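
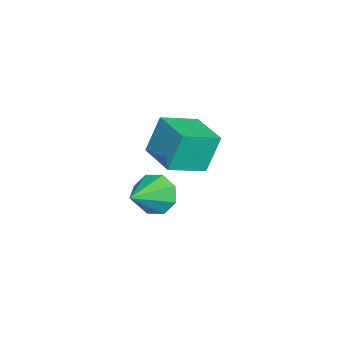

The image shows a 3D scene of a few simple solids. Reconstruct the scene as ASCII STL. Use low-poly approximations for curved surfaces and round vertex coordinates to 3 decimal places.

solid 
facet normal -0.568 0.737 -0.366
outer loop
vertex -0.101 1.309 2.972
vertex 0.761 1.976 2.978
vertex 0.145 1.0 1.967
endloop
endfacet
facet normal -0.791 -0.612 -0.005
outer loop
vertex 0.759 0.204 2.362
vertex -0.101 1.309 2.972
vertex 0.145 1.0 1.967
endloop
endfacet
facet normal -0.569 0.737 -0.365
outer loop
vertex 0.145 1.0 1.967
vertex 0.761 1.976 2.978
vertex 1.007 1.668 1.973
endloop
endfacet
facet normal 0.228 -0.286 -0.931
outer loop
vertex 1.007 1.668 1.973
vertex 0.759 0.204 2.362
vertex 0.145 1.0 1.967
endloop
endfacet
facet normal -0.228 0.286 0.931
outer loop
vertex -0.101 1.309 2.972
vertex 1.375 1.18 3.373
vertex 0.761 1.976 2.978
endloop
endfacet
facet normal -0.791 -0.612 -0.006
outer loop
vertex 0.513 0.512 3.367
vertex -0.101 1.309 2.972
vertex 0.759 0.204 2.362
endloop
endfacet
facet normal -0.228 0.286 0.931
outer loop
vertex 0.513 0.512 3.367
vertex 1.375 1.18 3.373
vertex -0.101 1.309 2.972
endloop
endfacet
facet normal 0.790 0.613 0.006
outer loop
vertex 0.761 1.976 2.978
vertex 1.375 1.18 3.373
vertex 1.007 1.668 1.973
endloop
endfacet
facet normal 0.228 -0.286 -0.931
outer loop
vertex 1.621 0.871 2.368
vertex 0.759 0.204 2.362
vertex 1.007 1.668 1.973
endloop
endfacet
facet normal 0.791 0.612 0.005
outer loop
vertex 1.007 1.668 1.973
vertex 1.375 1.18 3.373
vertex 1.621 0.871 2.368
endloop
endfacet
facet normal 0.568 -0.738 0.365
outer loop
vertex 1.621 0.871 2.368
vertex 0.513 0.512 3.367
vertex 0.759 0.204 2.362
endloop
endfacet
facet normal 0.569 -0.737 0.366
outer loop
vertex 1.375 1.18 3.373
vertex 0.513 0.512 3.367
vertex 1.621 0.871 2.368
endloop
endfacet
facet normal -0.813 0.358 -0.459
outer loop
vertex 3.115 1.035 2.003
vertex 2.784 0.771 2.384
vertex 3.029 1.284 2.35
endloop
endfacet
facet normal 0.841 0.516 -0.162
outer loop
vertex 3.115 1.035 2.003
vertex 3.029 1.284 2.35
vertex 3.696 0.369 2.896
endloop
endfacet
facet normal -0.814 0.359 -0.456
outer loop
vertex 3.029 1.284 2.35
vertex 2.784 0.771 2.384
vertex 2.8 1.232 2.718
endloop
endfacet
facet normal 0.571 0.686 0.452
outer loop
vertex 3.029 1.284 2.35
vertex 2.8 1.232 2.718
vertex 3.696 0.369 2.896
endloop
endfacet
facet normal -0.813 0.360 -0.457
outer loop
vertex 2.8 1.232 2.718
vertex 2.784 0.771 2.384
vertex 2.561 0.91 2.89
endloop
endfacet
facet normal 0.169 0.364 0.916
outer loop
vertex 2.8 1.232 2.718
vertex 2.561 0.91 2.89
vertex 3.696 0.369 2.896
endloop
endfacet
facet normal -0.814 0.359 -0.457
outer loop
vertex 2.561 0.91 2.89
vertex 2.784 0.771 2.384
vertex 2.453 0.506 2.765
endloop
endfacet
facet normal -0.130 -0.261 0.957
outer loop
vertex 2.561 0.91 2.89
vertex 2.453 0.506 2.765
vertex 3.696 0.369 2.896
endloop
endfacet
facet normal -0.814 0.358 -0.458
outer loop
vertex 2.453 0.506 2.765
vertex 2.784 0.771 2.384
vertex 2.539 0.257 2.417
endloop
endfacet
facet normal -0.149 -0.821 0.551
outer loop
vertex 2.453 0.506 2.765
vertex 2.539 0.257 2.417
vertex 3.696 0.369 2.896
endloop
endfacet
facet normal -0.813 0.358 -0.459
outer loop
vertex 2.539 0.257 2.417
vertex 2.784 0.771 2.384
vertex 2.769 0.309 2.05
endloop
endfacet
facet normal 0.122 -0.990 -0.064
outer loop
vertex 2.539 0.257 2.417
vertex 2.769 0.309 2.05
vertex 3.696 0.369 2.896
endloop
endfacet
facet normal -0.814 0.357 -0.458
outer loop
vertex 2.769 0.309 2.05
vertex 2.784 0.771 2.384
vertex 3.007 0.631 1.878
endloop
endfacet
facet normal 0.524 -0.669 -0.527
outer loop
vertex 2.769 0.309 2.05
vertex 3.007 0.631 1.878
vertex 3.696 0.369 2.896
endloop
endfacet
facet normal -0.813 0.359 -0.458
outer loop
vertex 3.007 0.631 1.878
vertex 2.784 0.771 2.384
vertex 3.115 1.035 2.003
endloop
endfacet
facet normal 0.822 -0.044 -0.568
outer loop
vertex 3.007 0.631 1.878
vertex 3.115 1.035 2.003
vertex 3.696 0.369 2.896
endloop
endfacet

endsolid


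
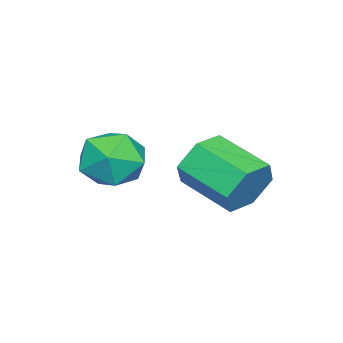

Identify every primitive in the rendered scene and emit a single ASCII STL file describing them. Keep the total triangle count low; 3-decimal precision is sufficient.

solid 
facet normal 0.275 0.913 -0.300
outer loop
vertex -0.641 3.896 -3.881
vertex -1.115 4.325 -3.011
vertex -0.078 4.026 -2.969
endloop
endfacet
facet normal 0.808 -0.389 -0.443
outer loop
vertex -0.641 3.896 -3.881
vertex -0.078 4.026 -2.969
vertex -1.211 2.006 -3.259
endloop
endfacet
facet normal 0.808 -0.390 -0.442
outer loop
vertex -1.211 2.006 -3.259
vertex -0.078 4.026 -2.969
vertex -0.649 2.136 -2.347
endloop
endfacet
facet normal -0.276 -0.913 0.300
outer loop
vertex -1.211 2.006 -3.259
vertex -0.649 2.136 -2.347
vertex -1.685 2.435 -2.389
endloop
endfacet
facet normal 0.275 0.913 -0.300
outer loop
vertex -0.078 4.026 -2.969
vertex -1.115 4.325 -3.011
vertex -0.552 4.455 -2.098
endloop
endfacet
facet normal 0.855 -0.091 0.510
outer loop
vertex -0.078 4.026 -2.969
vertex -0.552 4.455 -2.098
vertex -0.649 2.136 -2.347
endloop
endfacet
facet normal 0.855 -0.091 0.511
outer loop
vertex -0.649 2.136 -2.347
vertex -0.552 4.455 -2.098
vertex -1.123 2.565 -1.477
endloop
endfacet
facet normal -0.276 -0.913 0.300
outer loop
vertex -0.649 2.136 -2.347
vertex -1.123 2.565 -1.477
vertex -1.685 2.435 -2.389
endloop
endfacet
facet normal 0.276 0.913 -0.300
outer loop
vertex -0.552 4.455 -2.098
vertex -1.115 4.325 -3.011
vertex -1.589 4.754 -2.141
endloop
endfacet
facet normal 0.047 0.299 0.953
outer loop
vertex -0.552 4.455 -2.098
vertex -1.589 4.754 -2.141
vertex -1.123 2.565 -1.477
endloop
endfacet
facet normal 0.048 0.299 0.953
outer loop
vertex -1.123 2.565 -1.477
vertex -1.589 4.754 -2.141
vertex -2.159 2.864 -1.519
endloop
endfacet
facet normal -0.276 -0.913 0.300
outer loop
vertex -1.123 2.565 -1.477
vertex -2.159 2.864 -1.519
vertex -1.685 2.435 -2.389
endloop
endfacet
facet normal 0.276 0.913 -0.300
outer loop
vertex -1.589 4.754 -2.141
vertex -1.115 4.325 -3.011
vertex -2.151 4.624 -3.053
endloop
endfacet
facet normal -0.808 0.389 0.442
outer loop
vertex -1.589 4.754 -2.141
vertex -2.151 4.624 -3.053
vertex -2.159 2.864 -1.519
endloop
endfacet
facet normal -0.807 0.390 0.443
outer loop
vertex -2.159 2.864 -1.519
vertex -2.151 4.624 -3.053
vertex -2.722 2.734 -2.431
endloop
endfacet
facet normal -0.275 -0.913 0.300
outer loop
vertex -2.159 2.864 -1.519
vertex -2.722 2.734 -2.431
vertex -1.685 2.435 -2.389
endloop
endfacet
facet normal 0.276 0.913 -0.300
outer loop
vertex -2.151 4.624 -3.053
vertex -1.115 4.325 -3.011
vertex -1.677 4.195 -3.923
endloop
endfacet
facet normal -0.855 0.090 -0.510
outer loop
vertex -2.151 4.624 -3.053
vertex -1.677 4.195 -3.923
vertex -2.722 2.734 -2.431
endloop
endfacet
facet normal -0.855 0.091 -0.510
outer loop
vertex -2.722 2.734 -2.431
vertex -1.677 4.195 -3.923
vertex -2.248 2.305 -3.302
endloop
endfacet
facet normal -0.275 -0.913 0.300
outer loop
vertex -2.722 2.734 -2.431
vertex -2.248 2.305 -3.302
vertex -1.685 2.435 -2.389
endloop
endfacet
facet normal 0.276 0.913 -0.300
outer loop
vertex -1.677 4.195 -3.923
vertex -1.115 4.325 -3.011
vertex -0.641 3.896 -3.881
endloop
endfacet
facet normal -0.048 -0.299 -0.953
outer loop
vertex -1.677 4.195 -3.923
vertex -0.641 3.896 -3.881
vertex -2.248 2.305 -3.302
endloop
endfacet
facet normal -0.047 -0.299 -0.953
outer loop
vertex -2.248 2.305 -3.302
vertex -0.641 3.896 -3.881
vertex -1.211 2.006 -3.259
endloop
endfacet
facet normal -0.276 -0.913 0.300
outer loop
vertex -2.248 2.305 -3.302
vertex -1.211 2.006 -3.259
vertex -1.685 2.435 -2.389
endloop
endfacet
facet normal 0.336 0.686 0.646
outer loop
vertex 1.258 1.994 -1.329
vertex 0.979 1.278 -0.423
vertex 2.057 1.217 -0.919
endloop
endfacet
facet normal 0.690 0.724 0.027
outer loop
vertex 1.258 1.994 -1.329
vertex 2.057 1.217 -0.919
vertex 1.933 1.379 -2.089
endloop
endfacet
facet normal 0.215 0.844 -0.492
outer loop
vertex 1.258 1.994 -1.329
vertex 1.933 1.379 -2.089
vertex 0.778 1.54 -2.317
endloop
endfacet
facet normal -0.432 0.881 -0.195
outer loop
vertex 1.258 1.994 -1.329
vertex 0.778 1.54 -2.317
vertex 0.188 1.478 -1.287
endloop
endfacet
facet normal -0.358 0.783 0.509
outer loop
vertex 1.258 1.994 -1.329
vertex 0.188 1.478 -1.287
vertex 0.979 1.278 -0.423
endloop
endfacet
facet normal 0.992 0.089 -0.093
outer loop
vertex 1.933 1.379 -2.089
vertex 2.057 1.217 -0.919
vertex 2.072 0.282 -1.653
endloop
endfacet
facet normal 0.419 0.028 0.908
outer loop
vertex 2.057 1.217 -0.919
vertex 0.979 1.278 -0.423
vertex 1.482 0.22 -0.623
endloop
endfacet
facet normal -0.703 0.184 0.687
outer loop
vertex 0.979 1.278 -0.423
vertex 0.188 1.478 -1.287
vertex 0.327 0.381 -0.851
endloop
endfacet
facet normal -0.824 0.341 -0.452
outer loop
vertex 0.188 1.478 -1.287
vertex 0.778 1.54 -2.317
vertex 0.203 0.543 -2.021
endloop
endfacet
facet normal 0.224 0.283 -0.933
outer loop
vertex 0.778 1.54 -2.317
vertex 1.933 1.379 -2.089
vertex 1.281 0.482 -2.517
endloop
endfacet
facet normal 0.432 -0.881 0.195
outer loop
vertex 1.002 -0.234 -1.611
vertex 2.072 0.282 -1.653
vertex 1.482 0.22 -0.623
endloop
endfacet
facet normal -0.215 -0.844 0.492
outer loop
vertex 1.002 -0.234 -1.611
vertex 1.482 0.22 -0.623
vertex 0.327 0.381 -0.851
endloop
endfacet
facet normal -0.690 -0.724 -0.027
outer loop
vertex 1.002 -0.234 -1.611
vertex 0.327 0.381 -0.851
vertex 0.203 0.543 -2.021
endloop
endfacet
facet normal -0.336 -0.686 -0.646
outer loop
vertex 1.002 -0.234 -1.611
vertex 0.203 0.543 -2.021
vertex 1.281 0.482 -2.517
endloop
endfacet
facet normal 0.358 -0.783 -0.509
outer loop
vertex 1.002 -0.234 -1.611
vertex 1.281 0.482 -2.517
vertex 2.072 0.282 -1.653
endloop
endfacet
facet normal 0.824 -0.341 0.452
outer loop
vertex 1.482 0.22 -0.623
vertex 2.072 0.282 -1.653
vertex 2.057 1.217 -0.919
endloop
endfacet
facet normal -0.224 -0.283 0.933
outer loop
vertex 0.327 0.381 -0.851
vertex 1.482 0.22 -0.623
vertex 0.979 1.278 -0.423
endloop
endfacet
facet normal -0.992 -0.089 0.093
outer loop
vertex 0.203 0.543 -2.021
vertex 0.327 0.381 -0.851
vertex 0.188 1.478 -1.287
endloop
endfacet
facet normal -0.419 -0.028 -0.908
outer loop
vertex 1.281 0.482 -2.517
vertex 0.203 0.543 -2.021
vertex 0.778 1.54 -2.317
endloop
endfacet
facet normal 0.703 -0.184 -0.687
outer loop
vertex 2.072 0.282 -1.653
vertex 1.281 0.482 -2.517
vertex 1.933 1.379 -2.089
endloop
endfacet

endsolid


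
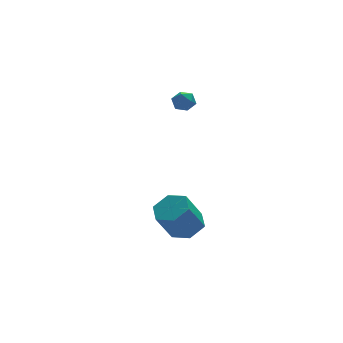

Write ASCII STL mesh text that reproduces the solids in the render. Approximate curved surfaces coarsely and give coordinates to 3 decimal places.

solid 
facet normal -0.474 0.433 0.767
outer loop
vertex 0.62 2.157 3.768
vertex 0.997 1.759 4.226
vertex 1.245 2.397 4.019
endloop
endfacet
facet normal -0.423 0.881 0.212
outer loop
vertex 0.62 2.157 3.768
vertex 1.245 2.397 4.019
vertex 1.08 2.484 3.329
endloop
endfacet
facet normal -0.741 0.575 -0.348
outer loop
vertex 0.62 2.157 3.768
vertex 1.08 2.484 3.329
vertex 0.73 1.9 3.109
endloop
endfacet
facet normal -0.988 -0.062 -0.141
outer loop
vertex 0.62 2.157 3.768
vertex 0.73 1.9 3.109
vertex 0.679 1.452 3.664
endloop
endfacet
facet normal -0.823 -0.150 0.548
outer loop
vertex 0.62 2.157 3.768
vertex 0.679 1.452 3.664
vertex 0.997 1.759 4.226
endloop
endfacet
facet normal 0.269 0.961 0.057
outer loop
vertex 1.08 2.484 3.329
vertex 1.245 2.397 4.019
vertex 1.741 2.288 3.516
endloop
endfacet
facet normal 0.186 0.237 0.954
outer loop
vertex 1.245 2.397 4.019
vertex 0.997 1.759 4.226
vertex 1.69 1.84 4.071
endloop
endfacet
facet normal -0.379 -0.705 0.599
outer loop
vertex 0.997 1.759 4.226
vertex 0.679 1.452 3.664
vertex 1.34 1.256 3.851
endloop
endfacet
facet normal -0.646 -0.564 -0.515
outer loop
vertex 0.679 1.452 3.664
vertex 0.73 1.9 3.109
vertex 1.175 1.343 3.161
endloop
endfacet
facet normal -0.245 0.467 -0.850
outer loop
vertex 0.73 1.9 3.109
vertex 1.08 2.484 3.329
vertex 1.423 1.981 2.954
endloop
endfacet
facet normal 0.988 0.062 0.141
outer loop
vertex 1.8 1.583 3.412
vertex 1.741 2.288 3.516
vertex 1.69 1.84 4.071
endloop
endfacet
facet normal 0.741 -0.575 0.348
outer loop
vertex 1.8 1.583 3.412
vertex 1.69 1.84 4.071
vertex 1.34 1.256 3.851
endloop
endfacet
facet normal 0.423 -0.881 -0.212
outer loop
vertex 1.8 1.583 3.412
vertex 1.34 1.256 3.851
vertex 1.175 1.343 3.161
endloop
endfacet
facet normal 0.474 -0.433 -0.767
outer loop
vertex 1.8 1.583 3.412
vertex 1.175 1.343 3.161
vertex 1.423 1.981 2.954
endloop
endfacet
facet normal 0.823 0.150 -0.548
outer loop
vertex 1.8 1.583 3.412
vertex 1.423 1.981 2.954
vertex 1.741 2.288 3.516
endloop
endfacet
facet normal 0.646 0.564 0.515
outer loop
vertex 1.69 1.84 4.071
vertex 1.741 2.288 3.516
vertex 1.245 2.397 4.019
endloop
endfacet
facet normal 0.245 -0.467 0.850
outer loop
vertex 1.34 1.256 3.851
vertex 1.69 1.84 4.071
vertex 0.997 1.759 4.226
endloop
endfacet
facet normal -0.269 -0.961 -0.057
outer loop
vertex 1.175 1.343 3.161
vertex 1.34 1.256 3.851
vertex 0.679 1.452 3.664
endloop
endfacet
facet normal -0.186 -0.237 -0.954
outer loop
vertex 1.423 1.981 2.954
vertex 1.175 1.343 3.161
vertex 0.73 1.9 3.109
endloop
endfacet
facet normal 0.379 0.705 -0.599
outer loop
vertex 1.741 2.288 3.516
vertex 1.423 1.981 2.954
vertex 1.08 2.484 3.329
endloop
endfacet
facet normal 0.496 0.119 -0.860
outer loop
vertex 0.939 -1.023 -3.383
vertex 0.016 -1.189 -3.938
vertex 0.296 -0.18 -3.637
endloop
endfacet
facet normal 0.638 0.623 0.453
outer loop
vertex 0.939 -1.023 -3.383
vertex 0.296 -0.18 -3.637
vertex -0.072 -1.265 -1.628
endloop
endfacet
facet normal 0.638 0.623 0.453
outer loop
vertex -0.072 -1.265 -1.628
vertex 0.296 -0.18 -3.637
vertex -0.715 -0.422 -1.881
endloop
endfacet
facet normal -0.495 -0.119 0.861
outer loop
vertex -0.072 -1.265 -1.628
vertex -0.715 -0.422 -1.881
vertex -0.996 -1.431 -2.182
endloop
endfacet
facet normal 0.495 0.119 -0.861
outer loop
vertex 0.296 -0.18 -3.637
vertex 0.016 -1.189 -3.938
vertex -0.627 -0.346 -4.191
endloop
endfacet
facet normal -0.191 0.981 0.025
outer loop
vertex 0.296 -0.18 -3.637
vertex -0.627 -0.346 -4.191
vertex -0.715 -0.422 -1.881
endloop
endfacet
facet normal -0.191 0.981 0.025
outer loop
vertex -0.715 -0.422 -1.881
vertex -0.627 -0.346 -4.191
vertex -1.638 -0.588 -2.436
endloop
endfacet
facet normal -0.496 -0.119 0.860
outer loop
vertex -0.715 -0.422 -1.881
vertex -1.638 -0.588 -2.436
vertex -0.996 -1.431 -2.182
endloop
endfacet
facet normal 0.495 0.119 -0.861
outer loop
vertex -0.627 -0.346 -4.191
vertex 0.016 -1.189 -3.938
vertex -0.908 -1.355 -4.492
endloop
endfacet
facet normal -0.829 0.359 -0.428
outer loop
vertex -0.627 -0.346 -4.191
vertex -0.908 -1.355 -4.492
vertex -1.638 -0.588 -2.436
endloop
endfacet
facet normal -0.829 0.359 -0.428
outer loop
vertex -1.638 -0.588 -2.436
vertex -0.908 -1.355 -4.492
vertex -1.919 -1.597 -2.737
endloop
endfacet
facet normal -0.496 -0.119 0.860
outer loop
vertex -1.638 -0.588 -2.436
vertex -1.919 -1.597 -2.737
vertex -0.996 -1.431 -2.182
endloop
endfacet
facet normal 0.495 0.119 -0.861
outer loop
vertex -0.908 -1.355 -4.492
vertex 0.016 -1.189 -3.938
vertex -0.265 -2.198 -4.239
endloop
endfacet
facet normal -0.638 -0.623 -0.453
outer loop
vertex -0.908 -1.355 -4.492
vertex -0.265 -2.198 -4.239
vertex -1.919 -1.597 -2.737
endloop
endfacet
facet normal -0.638 -0.623 -0.453
outer loop
vertex -1.919 -1.597 -2.737
vertex -0.265 -2.198 -4.239
vertex -1.276 -2.44 -2.483
endloop
endfacet
facet normal -0.496 -0.119 0.860
outer loop
vertex -1.919 -1.597 -2.737
vertex -1.276 -2.44 -2.483
vertex -0.996 -1.431 -2.182
endloop
endfacet
facet normal 0.496 0.119 -0.860
outer loop
vertex -0.265 -2.198 -4.239
vertex 0.016 -1.189 -3.938
vertex 0.658 -2.032 -3.684
endloop
endfacet
facet normal 0.191 -0.981 -0.025
outer loop
vertex -0.265 -2.198 -4.239
vertex 0.658 -2.032 -3.684
vertex -1.276 -2.44 -2.483
endloop
endfacet
facet normal 0.191 -0.981 -0.025
outer loop
vertex -1.276 -2.44 -2.483
vertex 0.658 -2.032 -3.684
vertex -0.353 -2.274 -1.929
endloop
endfacet
facet normal -0.495 -0.119 0.861
outer loop
vertex -1.276 -2.44 -2.483
vertex -0.353 -2.274 -1.929
vertex -0.996 -1.431 -2.182
endloop
endfacet
facet normal 0.496 0.119 -0.860
outer loop
vertex 0.658 -2.032 -3.684
vertex 0.016 -1.189 -3.938
vertex 0.939 -1.023 -3.383
endloop
endfacet
facet normal 0.829 -0.359 0.428
outer loop
vertex 0.658 -2.032 -3.684
vertex 0.939 -1.023 -3.383
vertex -0.353 -2.274 -1.929
endloop
endfacet
facet normal 0.829 -0.359 0.428
outer loop
vertex -0.353 -2.274 -1.929
vertex 0.939 -1.023 -3.383
vertex -0.072 -1.265 -1.628
endloop
endfacet
facet normal -0.495 -0.119 0.861
outer loop
vertex -0.353 -2.274 -1.929
vertex -0.072 -1.265 -1.628
vertex -0.996 -1.431 -2.182
endloop
endfacet

endsolid


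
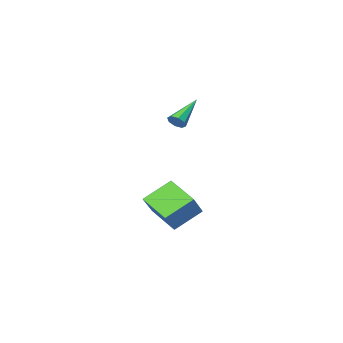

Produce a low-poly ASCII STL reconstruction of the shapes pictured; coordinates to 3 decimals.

solid 
facet normal 0.786 0.293 -0.544
outer loop
vertex -0.973 -1.957 2.686
vertex -1.291 -1.57 2.435
vertex -0.969 -1.582 2.894
endloop
endfacet
facet normal 0.414 -0.445 0.794
outer loop
vertex -0.973 -1.957 2.686
vertex -0.969 -1.582 2.894
vertex -2.949 -2.19 3.585
endloop
endfacet
facet normal 0.786 0.294 -0.544
outer loop
vertex -0.969 -1.582 2.894
vertex -1.291 -1.57 2.435
vertex -1.154 -1.2 2.833
endloop
endfacet
facet normal 0.243 0.267 0.932
outer loop
vertex -0.969 -1.582 2.894
vertex -1.154 -1.2 2.833
vertex -2.949 -2.19 3.585
endloop
endfacet
facet normal 0.786 0.294 -0.544
outer loop
vertex -1.154 -1.2 2.833
vertex -1.291 -1.57 2.435
vertex -1.419 -1.035 2.539
endloop
endfacet
facet normal -0.179 0.780 0.599
outer loop
vertex -1.154 -1.2 2.833
vertex -1.419 -1.035 2.539
vertex -2.949 -2.19 3.585
endloop
endfacet
facet normal 0.784 0.294 -0.546
outer loop
vertex -1.419 -1.035 2.539
vertex -1.291 -1.57 2.435
vertex -1.61 -1.183 2.185
endloop
endfacet
facet normal -0.605 0.796 -0.006
outer loop
vertex -1.419 -1.035 2.539
vertex -1.61 -1.183 2.185
vertex -2.949 -2.19 3.585
endloop
endfacet
facet normal 0.785 0.295 -0.545
outer loop
vertex -1.61 -1.183 2.185
vertex -1.291 -1.57 2.435
vertex -1.613 -1.559 1.977
endloop
endfacet
facet normal -0.788 0.303 -0.536
outer loop
vertex -1.61 -1.183 2.185
vertex -1.613 -1.559 1.977
vertex -2.949 -2.19 3.585
endloop
endfacet
facet normal 0.785 0.294 -0.545
outer loop
vertex -1.613 -1.559 1.977
vertex -1.291 -1.57 2.435
vertex -1.428 -1.94 2.038
endloop
endfacet
facet normal -0.617 -0.408 -0.673
outer loop
vertex -1.613 -1.559 1.977
vertex -1.428 -1.94 2.038
vertex -2.949 -2.19 3.585
endloop
endfacet
facet normal 0.786 0.293 -0.544
outer loop
vertex -1.428 -1.94 2.038
vertex -1.291 -1.57 2.435
vertex -1.163 -2.105 2.332
endloop
endfacet
facet normal -0.195 -0.920 -0.340
outer loop
vertex -1.428 -1.94 2.038
vertex -1.163 -2.105 2.332
vertex -2.949 -2.19 3.585
endloop
endfacet
facet normal 0.786 0.293 -0.544
outer loop
vertex -1.163 -2.105 2.332
vertex -1.291 -1.57 2.435
vertex -0.973 -1.957 2.686
endloop
endfacet
facet normal 0.232 -0.936 0.267
outer loop
vertex -1.163 -2.105 2.332
vertex -0.973 -1.957 2.686
vertex -2.949 -2.19 3.585
endloop
endfacet
facet normal -0.812 0.149 0.564
outer loop
vertex -2.278 -2.744 -3.184
vertex -1.193 -1.942 -1.833
vertex -2.535 -0.989 -4.019
endloop
endfacet
facet normal -0.568 -0.420 -0.708
outer loop
vertex -0.967 -1.278 -5.107
vertex -2.278 -2.744 -3.184
vertex -2.535 -0.989 -4.019
endloop
endfacet
facet normal -0.812 0.150 0.564
outer loop
vertex -2.535 -0.989 -4.019
vertex -1.193 -1.942 -1.833
vertex -1.449 -0.188 -2.668
endloop
endfacet
facet normal -0.131 0.895 -0.426
outer loop
vertex -1.449 -0.188 -2.668
vertex -0.967 -1.278 -5.107
vertex -2.535 -0.989 -4.019
endloop
endfacet
facet normal 0.131 -0.895 0.426
outer loop
vertex -2.278 -2.744 -3.184
vertex 0.375 -2.231 -2.921
vertex -1.193 -1.942 -1.833
endloop
endfacet
facet normal -0.568 -0.420 -0.708
outer loop
vertex -0.711 -3.032 -4.272
vertex -2.278 -2.744 -3.184
vertex -0.967 -1.278 -5.107
endloop
endfacet
facet normal 0.131 -0.895 0.426
outer loop
vertex -0.711 -3.032 -4.272
vertex 0.375 -2.231 -2.921
vertex -2.278 -2.744 -3.184
endloop
endfacet
facet normal 0.568 0.420 0.708
outer loop
vertex -1.193 -1.942 -1.833
vertex 0.375 -2.231 -2.921
vertex -1.449 -0.188 -2.668
endloop
endfacet
facet normal -0.131 0.895 -0.426
outer loop
vertex 0.118 -0.476 -3.756
vertex -0.967 -1.278 -5.107
vertex -1.449 -0.188 -2.668
endloop
endfacet
facet normal 0.568 0.420 0.708
outer loop
vertex -1.449 -0.188 -2.668
vertex 0.375 -2.231 -2.921
vertex 0.118 -0.476 -3.756
endloop
endfacet
facet normal 0.812 -0.150 -0.564
outer loop
vertex 0.118 -0.476 -3.756
vertex -0.711 -3.032 -4.272
vertex -0.967 -1.278 -5.107
endloop
endfacet
facet normal 0.812 -0.149 -0.564
outer loop
vertex 0.375 -2.231 -2.921
vertex -0.711 -3.032 -4.272
vertex 0.118 -0.476 -3.756
endloop
endfacet

endsolid


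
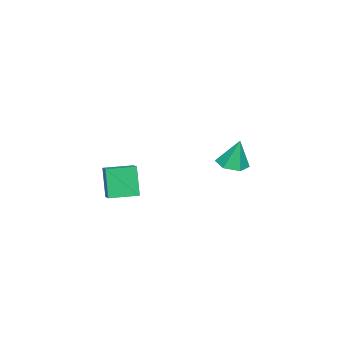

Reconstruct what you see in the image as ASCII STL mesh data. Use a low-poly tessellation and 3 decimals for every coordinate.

solid 
facet normal -0.758 -0.578 -0.303
outer loop
vertex 3.392 -3.304 0.0
vertex 2.326 -1.916 0.019
vertex 3.875 -2.907 -1.963
endloop
endfacet
facet normal 0.609 -0.793 -0.010
outer loop
vertex 4.534 -2.404 -1.699
vertex 3.392 -3.304 0.0
vertex 3.875 -2.907 -1.963
endloop
endfacet
facet normal -0.758 -0.578 -0.303
outer loop
vertex 3.875 -2.907 -1.963
vertex 2.326 -1.916 0.019
vertex 2.809 -1.519 -1.944
endloop
endfacet
facet normal 0.234 0.193 -0.953
outer loop
vertex 2.809 -1.519 -1.944
vertex 4.534 -2.404 -1.699
vertex 3.875 -2.907 -1.963
endloop
endfacet
facet normal -0.234 -0.193 0.953
outer loop
vertex 3.392 -3.304 0.0
vertex 2.985 -1.413 0.283
vertex 2.326 -1.916 0.019
endloop
endfacet
facet normal 0.609 -0.793 -0.010
outer loop
vertex 4.051 -2.801 0.264
vertex 3.392 -3.304 0.0
vertex 4.534 -2.404 -1.699
endloop
endfacet
facet normal -0.234 -0.193 0.953
outer loop
vertex 4.051 -2.801 0.264
vertex 2.985 -1.413 0.283
vertex 3.392 -3.304 0.0
endloop
endfacet
facet normal -0.609 0.793 0.010
outer loop
vertex 2.326 -1.916 0.019
vertex 2.985 -1.413 0.283
vertex 2.809 -1.519 -1.944
endloop
endfacet
facet normal 0.234 0.193 -0.953
outer loop
vertex 3.468 -1.016 -1.68
vertex 4.534 -2.404 -1.699
vertex 2.809 -1.519 -1.944
endloop
endfacet
facet normal -0.609 0.793 0.010
outer loop
vertex 2.809 -1.519 -1.944
vertex 2.985 -1.413 0.283
vertex 3.468 -1.016 -1.68
endloop
endfacet
facet normal 0.758 0.578 0.303
outer loop
vertex 3.468 -1.016 -1.68
vertex 4.051 -2.801 0.264
vertex 4.534 -2.404 -1.699
endloop
endfacet
facet normal 0.758 0.578 0.303
outer loop
vertex 2.985 -1.413 0.283
vertex 4.051 -2.801 0.264
vertex 3.468 -1.016 -1.68
endloop
endfacet
facet normal -0.016 -0.244 -0.970
outer loop
vertex -3.252 2.213 -1.911
vertex -3.896 1.437 -1.705
vertex -4.27 2.369 -1.933
endloop
endfacet
facet normal 0.145 0.974 0.174
outer loop
vertex -3.252 2.213 -1.911
vertex -4.27 2.369 -1.933
vertex -3.864 1.923 0.225
endloop
endfacet
facet normal -0.016 -0.244 -0.970
outer loop
vertex -4.27 2.369 -1.933
vertex -3.896 1.437 -1.705
vertex -4.914 1.593 -1.727
endloop
endfacet
facet normal -0.705 0.656 0.268
outer loop
vertex -4.27 2.369 -1.933
vertex -4.914 1.593 -1.727
vertex -3.864 1.923 0.225
endloop
endfacet
facet normal -0.017 -0.245 -0.969
outer loop
vertex -4.914 1.593 -1.727
vertex -3.896 1.437 -1.705
vertex -4.541 0.66 -1.498
endloop
endfacet
facet normal -0.844 -0.217 0.491
outer loop
vertex -4.914 1.593 -1.727
vertex -4.541 0.66 -1.498
vertex -3.864 1.923 0.225
endloop
endfacet
facet normal -0.016 -0.245 -0.969
outer loop
vertex -4.541 0.66 -1.498
vertex -3.896 1.437 -1.705
vertex -3.523 0.505 -1.476
endloop
endfacet
facet normal -0.131 -0.774 0.619
outer loop
vertex -4.541 0.66 -1.498
vertex -3.523 0.505 -1.476
vertex -3.864 1.923 0.225
endloop
endfacet
facet normal -0.017 -0.245 -0.969
outer loop
vertex -3.523 0.505 -1.476
vertex -3.896 1.437 -1.705
vertex -2.878 1.281 -1.683
endloop
endfacet
facet normal 0.718 -0.457 0.525
outer loop
vertex -3.523 0.505 -1.476
vertex -2.878 1.281 -1.683
vertex -3.864 1.923 0.225
endloop
endfacet
facet normal -0.016 -0.244 -0.970
outer loop
vertex -2.878 1.281 -1.683
vertex -3.896 1.437 -1.705
vertex -3.252 2.213 -1.911
endloop
endfacet
facet normal 0.857 0.418 0.302
outer loop
vertex -2.878 1.281 -1.683
vertex -3.252 2.213 -1.911
vertex -3.864 1.923 0.225
endloop
endfacet

endsolid


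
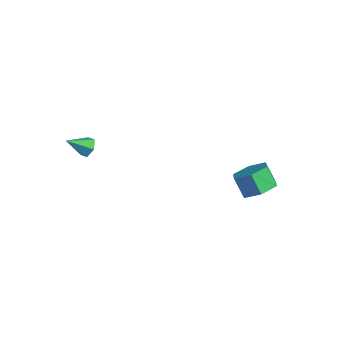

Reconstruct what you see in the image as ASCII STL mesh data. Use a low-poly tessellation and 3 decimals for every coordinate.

solid 
facet normal 0.641 -0.064 -0.765
outer loop
vertex 4.007 0.972 -0.953
vertex 3.391 1.541 -1.516
vertex 4.107 1.977 -0.953
endloop
endfacet
facet normal 0.761 -0.076 0.645
outer loop
vertex 4.007 0.972 -0.953
vertex 4.107 1.977 -0.953
vertex 3.224 1.05 -0.02
endloop
endfacet
facet normal 0.761 -0.076 0.645
outer loop
vertex 3.224 1.05 -0.02
vertex 4.107 1.977 -0.953
vertex 3.324 2.055 -0.02
endloop
endfacet
facet normal -0.642 0.064 0.764
outer loop
vertex 3.224 1.05 -0.02
vertex 3.324 2.055 -0.02
vertex 2.609 1.619 -0.584
endloop
endfacet
facet normal 0.641 -0.064 -0.765
outer loop
vertex 4.107 1.977 -0.953
vertex 3.391 1.541 -1.516
vertex 3.491 2.546 -1.516
endloop
endfacet
facet normal 0.466 0.824 0.322
outer loop
vertex 4.107 1.977 -0.953
vertex 3.491 2.546 -1.516
vertex 3.324 2.055 -0.02
endloop
endfacet
facet normal 0.467 0.824 0.322
outer loop
vertex 3.324 2.055 -0.02
vertex 3.491 2.546 -1.516
vertex 2.709 2.624 -0.583
endloop
endfacet
facet normal -0.642 0.063 0.765
outer loop
vertex 3.324 2.055 -0.02
vertex 2.709 2.624 -0.583
vertex 2.609 1.619 -0.584
endloop
endfacet
facet normal 0.642 -0.064 -0.764
outer loop
vertex 3.491 2.546 -1.516
vertex 3.391 1.541 -1.516
vertex 2.776 2.11 -2.08
endloop
endfacet
facet normal -0.295 0.900 -0.322
outer loop
vertex 3.491 2.546 -1.516
vertex 2.776 2.11 -2.08
vertex 2.709 2.624 -0.583
endloop
endfacet
facet normal -0.294 0.900 -0.322
outer loop
vertex 2.709 2.624 -0.583
vertex 2.776 2.11 -2.08
vertex 1.993 2.188 -1.147
endloop
endfacet
facet normal -0.641 0.063 0.765
outer loop
vertex 2.709 2.624 -0.583
vertex 1.993 2.188 -1.147
vertex 2.609 1.619 -0.584
endloop
endfacet
facet normal 0.642 -0.064 -0.764
outer loop
vertex 2.776 2.11 -2.08
vertex 3.391 1.541 -1.516
vertex 2.676 1.105 -2.08
endloop
endfacet
facet normal -0.761 0.076 -0.645
outer loop
vertex 2.776 2.11 -2.08
vertex 2.676 1.105 -2.08
vertex 1.993 2.188 -1.147
endloop
endfacet
facet normal -0.761 0.076 -0.645
outer loop
vertex 1.993 2.188 -1.147
vertex 2.676 1.105 -2.08
vertex 1.893 1.183 -1.147
endloop
endfacet
facet normal -0.641 0.064 0.765
outer loop
vertex 1.993 2.188 -1.147
vertex 1.893 1.183 -1.147
vertex 2.609 1.619 -0.584
endloop
endfacet
facet normal 0.642 -0.063 -0.765
outer loop
vertex 2.676 1.105 -2.08
vertex 3.391 1.541 -1.516
vertex 3.291 0.536 -1.517
endloop
endfacet
facet normal -0.467 -0.824 -0.323
outer loop
vertex 2.676 1.105 -2.08
vertex 3.291 0.536 -1.517
vertex 1.893 1.183 -1.147
endloop
endfacet
facet normal -0.467 -0.824 -0.322
outer loop
vertex 1.893 1.183 -1.147
vertex 3.291 0.536 -1.517
vertex 2.509 0.614 -0.584
endloop
endfacet
facet normal -0.641 0.064 0.765
outer loop
vertex 1.893 1.183 -1.147
vertex 2.509 0.614 -0.584
vertex 2.609 1.619 -0.584
endloop
endfacet
facet normal 0.641 -0.063 -0.765
outer loop
vertex 3.291 0.536 -1.517
vertex 3.391 1.541 -1.516
vertex 4.007 0.972 -0.953
endloop
endfacet
facet normal 0.294 -0.900 0.322
outer loop
vertex 3.291 0.536 -1.517
vertex 4.007 0.972 -0.953
vertex 2.509 0.614 -0.584
endloop
endfacet
facet normal 0.294 -0.900 0.322
outer loop
vertex 2.509 0.614 -0.584
vertex 4.007 0.972 -0.953
vertex 3.224 1.05 -0.02
endloop
endfacet
facet normal -0.642 0.064 0.764
outer loop
vertex 2.509 0.614 -0.584
vertex 3.224 1.05 -0.02
vertex 2.609 1.619 -0.584
endloop
endfacet
facet normal 0.392 0.687 -0.611
outer loop
vertex -3.057 -3.552 0.676
vertex -3.597 -3.49 0.399
vertex -3.459 -3.141 0.88
endloop
endfacet
facet normal 0.454 0.002 0.891
outer loop
vertex -3.057 -3.552 0.676
vertex -3.459 -3.141 0.88
vertex -4.123 -4.41 1.221
endloop
endfacet
facet normal 0.392 0.687 -0.611
outer loop
vertex -3.459 -3.141 0.88
vertex -3.597 -3.49 0.399
vertex -3.999 -3.079 0.603
endloop
endfacet
facet normal -0.376 0.419 0.827
outer loop
vertex -3.459 -3.141 0.88
vertex -3.999 -3.079 0.603
vertex -4.123 -4.41 1.221
endloop
endfacet
facet normal 0.391 0.687 -0.613
outer loop
vertex -3.999 -3.079 0.603
vertex -3.597 -3.49 0.399
vertex -4.138 -3.428 0.123
endloop
endfacet
facet normal -0.973 0.166 0.161
outer loop
vertex -3.999 -3.079 0.603
vertex -4.138 -3.428 0.123
vertex -4.123 -4.41 1.221
endloop
endfacet
facet normal 0.392 0.686 -0.613
outer loop
vertex -4.138 -3.428 0.123
vertex -3.597 -3.49 0.399
vertex -3.736 -3.84 -0.081
endloop
endfacet
facet normal -0.742 -0.505 -0.442
outer loop
vertex -4.138 -3.428 0.123
vertex -3.736 -3.84 -0.081
vertex -4.123 -4.41 1.221
endloop
endfacet
facet normal 0.392 0.685 -0.613
outer loop
vertex -3.736 -3.84 -0.081
vertex -3.597 -3.49 0.399
vertex -3.196 -3.902 0.195
endloop
endfacet
facet normal 0.087 -0.922 -0.378
outer loop
vertex -3.736 -3.84 -0.081
vertex -3.196 -3.902 0.195
vertex -4.123 -4.41 1.221
endloop
endfacet
facet normal 0.393 0.686 -0.613
outer loop
vertex -3.196 -3.902 0.195
vertex -3.597 -3.49 0.399
vertex -3.057 -3.552 0.676
endloop
endfacet
facet normal 0.686 -0.669 0.288
outer loop
vertex -3.196 -3.902 0.195
vertex -3.057 -3.552 0.676
vertex -4.123 -4.41 1.221
endloop
endfacet

endsolid


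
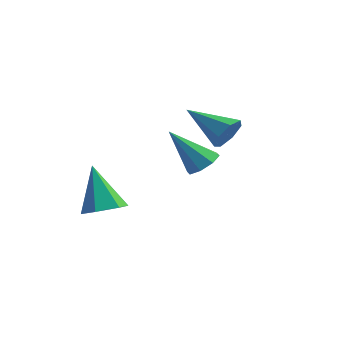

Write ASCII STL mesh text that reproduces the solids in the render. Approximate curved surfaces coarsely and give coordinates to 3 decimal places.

solid 
facet normal 0.879 0.148 -0.453
outer loop
vertex 3.633 -0.4 0.731
vertex 3.29 -0.086 0.168
vertex 3.55 0.226 0.774
endloop
endfacet
facet normal 0.132 -0.051 0.990
outer loop
vertex 3.633 -0.4 0.731
vertex 3.55 0.226 0.774
vertex 1.69 -0.354 0.992
endloop
endfacet
facet normal 0.879 0.147 -0.453
outer loop
vertex 3.55 0.226 0.774
vertex 3.29 -0.086 0.168
vertex 3.272 0.618 0.361
endloop
endfacet
facet normal -0.126 0.676 0.726
outer loop
vertex 3.55 0.226 0.774
vertex 3.272 0.618 0.361
vertex 1.69 -0.354 0.992
endloop
endfacet
facet normal 0.880 0.146 -0.452
outer loop
vertex 3.272 0.618 0.361
vertex 3.29 -0.086 0.168
vertex 3.008 0.479 -0.198
endloop
endfacet
facet normal -0.515 0.857 0.030
outer loop
vertex 3.272 0.618 0.361
vertex 3.008 0.479 -0.198
vertex 1.69 -0.354 0.992
endloop
endfacet
facet normal 0.880 0.146 -0.453
outer loop
vertex 3.008 0.479 -0.198
vertex 3.29 -0.086 0.168
vertex 2.956 -0.086 -0.481
endloop
endfacet
facet normal -0.740 0.354 -0.572
outer loop
vertex 3.008 0.479 -0.198
vertex 2.956 -0.086 -0.481
vertex 1.69 -0.354 0.992
endloop
endfacet
facet normal 0.879 0.147 -0.453
outer loop
vertex 2.956 -0.086 -0.481
vertex 3.29 -0.086 0.168
vertex 3.156 -0.65 -0.276
endloop
endfacet
facet normal -0.634 -0.453 -0.627
outer loop
vertex 2.956 -0.086 -0.481
vertex 3.156 -0.65 -0.276
vertex 1.69 -0.354 0.992
endloop
endfacet
facet normal 0.880 0.147 -0.452
outer loop
vertex 3.156 -0.65 -0.276
vertex 3.29 -0.086 0.168
vertex 3.457 -0.79 0.264
endloop
endfacet
facet normal -0.275 -0.957 -0.095
outer loop
vertex 3.156 -0.65 -0.276
vertex 3.457 -0.79 0.264
vertex 1.69 -0.354 0.992
endloop
endfacet
facet normal 0.879 0.147 -0.454
outer loop
vertex 3.457 -0.79 0.264
vertex 3.29 -0.086 0.168
vertex 3.633 -0.4 0.731
endloop
endfacet
facet normal 0.066 -0.778 0.625
outer loop
vertex 3.457 -0.79 0.264
vertex 3.633 -0.4 0.731
vertex 1.69 -0.354 0.992
endloop
endfacet
facet normal 0.474 0.396 -0.787
outer loop
vertex 4.75 -3.244 -0.234
vertex 4.399 -2.689 -0.166
vertex 4.975 -2.909 0.07
endloop
endfacet
facet normal 0.564 -0.730 0.386
outer loop
vertex 4.75 -3.244 -0.234
vertex 4.975 -2.909 0.07
vertex 3.561 -3.391 1.226
endloop
endfacet
facet normal 0.474 0.397 -0.786
outer loop
vertex 4.975 -2.909 0.07
vertex 4.399 -2.689 -0.166
vertex 4.863 -2.446 0.236
endloop
endfacet
facet normal 0.651 -0.111 0.750
outer loop
vertex 4.975 -2.909 0.07
vertex 4.863 -2.446 0.236
vertex 3.561 -3.391 1.226
endloop
endfacet
facet normal 0.473 0.397 -0.786
outer loop
vertex 4.863 -2.446 0.236
vertex 4.399 -2.689 -0.166
vertex 4.479 -2.125 0.167
endloop
endfacet
facet normal 0.267 0.497 0.826
outer loop
vertex 4.863 -2.446 0.236
vertex 4.479 -2.125 0.167
vertex 3.561 -3.391 1.226
endloop
endfacet
facet normal 0.473 0.397 -0.786
outer loop
vertex 4.479 -2.125 0.167
vertex 4.399 -2.689 -0.166
vertex 4.048 -2.134 -0.097
endloop
endfacet
facet normal -0.363 0.739 0.568
outer loop
vertex 4.479 -2.125 0.167
vertex 4.048 -2.134 -0.097
vertex 3.561 -3.391 1.226
endloop
endfacet
facet normal 0.474 0.397 -0.786
outer loop
vertex 4.048 -2.134 -0.097
vertex 4.399 -2.689 -0.166
vertex 3.823 -2.469 -0.402
endloop
endfacet
facet normal -0.873 0.471 0.126
outer loop
vertex 4.048 -2.134 -0.097
vertex 3.823 -2.469 -0.402
vertex 3.561 -3.391 1.226
endloop
endfacet
facet normal 0.474 0.397 -0.786
outer loop
vertex 3.823 -2.469 -0.402
vertex 4.399 -2.689 -0.166
vertex 3.936 -2.932 -0.568
endloop
endfacet
facet normal -0.960 -0.149 -0.239
outer loop
vertex 3.823 -2.469 -0.402
vertex 3.936 -2.932 -0.568
vertex 3.561 -3.391 1.226
endloop
endfacet
facet normal 0.474 0.398 -0.786
outer loop
vertex 3.936 -2.932 -0.568
vertex 4.399 -2.689 -0.166
vertex 4.32 -3.253 -0.499
endloop
endfacet
facet normal -0.575 -0.756 -0.314
outer loop
vertex 3.936 -2.932 -0.568
vertex 4.32 -3.253 -0.499
vertex 3.561 -3.391 1.226
endloop
endfacet
facet normal 0.476 0.397 -0.785
outer loop
vertex 4.32 -3.253 -0.499
vertex 4.399 -2.689 -0.166
vertex 4.75 -3.244 -0.234
endloop
endfacet
facet normal 0.055 -0.997 -0.056
outer loop
vertex 4.32 -3.253 -0.499
vertex 4.75 -3.244 -0.234
vertex 3.561 -3.391 1.226
endloop
endfacet
facet normal 0.394 -0.117 -0.912
outer loop
vertex 0.658 -2.153 -3.21
vertex 0.188 -2.815 -3.328
vertex -0.087 -2.073 -3.542
endloop
endfacet
facet normal -0.005 0.969 0.246
outer loop
vertex 0.658 -2.153 -3.21
vertex -0.087 -2.073 -3.542
vertex -0.588 -2.585 -1.532
endloop
endfacet
facet normal 0.394 -0.117 -0.912
outer loop
vertex -0.087 -2.073 -3.542
vertex 0.188 -2.815 -3.328
vertex -0.557 -2.734 -3.66
endloop
endfacet
facet normal -0.809 0.585 -0.053
outer loop
vertex -0.087 -2.073 -3.542
vertex -0.557 -2.734 -3.66
vertex -0.588 -2.585 -1.532
endloop
endfacet
facet normal 0.394 -0.116 -0.912
outer loop
vertex -0.557 -2.734 -3.66
vertex 0.188 -2.815 -3.328
vertex -0.282 -3.476 -3.447
endloop
endfacet
facet normal -0.939 -0.345 0.010
outer loop
vertex -0.557 -2.734 -3.66
vertex -0.282 -3.476 -3.447
vertex -0.588 -2.585 -1.532
endloop
endfacet
facet normal 0.395 -0.117 -0.911
outer loop
vertex -0.282 -3.476 -3.447
vertex 0.188 -2.815 -3.328
vertex 0.463 -3.557 -3.114
endloop
endfacet
facet normal -0.263 -0.890 0.372
outer loop
vertex -0.282 -3.476 -3.447
vertex 0.463 -3.557 -3.114
vertex -0.588 -2.585 -1.532
endloop
endfacet
facet normal 0.394 -0.117 -0.912
outer loop
vertex 0.463 -3.557 -3.114
vertex 0.188 -2.815 -3.328
vertex 0.933 -2.896 -2.996
endloop
endfacet
facet normal 0.542 -0.505 0.671
outer loop
vertex 0.463 -3.557 -3.114
vertex 0.933 -2.896 -2.996
vertex -0.588 -2.585 -1.532
endloop
endfacet
facet normal 0.394 -0.117 -0.912
outer loop
vertex 0.933 -2.896 -2.996
vertex 0.188 -2.815 -3.328
vertex 0.658 -2.153 -3.21
endloop
endfacet
facet normal 0.672 0.424 0.608
outer loop
vertex 0.933 -2.896 -2.996
vertex 0.658 -2.153 -3.21
vertex -0.588 -2.585 -1.532
endloop
endfacet

endsolid


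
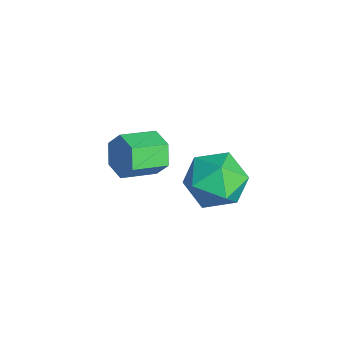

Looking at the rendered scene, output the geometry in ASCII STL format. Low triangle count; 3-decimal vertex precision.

solid 
facet normal -0.879 -0.000 0.477
outer loop
vertex -1.006 -1.689 -0.436
vertex -0.513 -2.187 0.471
vertex -0.554 -1.044 0.396
endloop
endfacet
facet normal -0.834 0.551 0.026
outer loop
vertex -1.006 -1.689 -0.436
vertex -0.554 -1.044 0.396
vertex -0.397 -0.755 -0.702
endloop
endfacet
facet normal -0.721 0.291 -0.628
outer loop
vertex -1.006 -1.689 -0.436
vertex -0.397 -0.755 -0.702
vertex -0.26 -1.719 -1.306
endloop
endfacet
facet normal -0.696 -0.420 -0.582
outer loop
vertex -1.006 -1.689 -0.436
vertex -0.26 -1.719 -1.306
vertex -0.332 -2.604 -0.581
endloop
endfacet
facet normal -0.793 -0.600 0.102
outer loop
vertex -1.006 -1.689 -0.436
vertex -0.332 -2.604 -0.581
vertex -0.513 -2.187 0.471
endloop
endfacet
facet normal -0.265 0.941 0.210
outer loop
vertex -0.397 -0.755 -0.702
vertex -0.554 -1.044 0.396
vertex 0.472 -0.676 0.041
endloop
endfacet
facet normal -0.338 0.050 0.940
outer loop
vertex -0.554 -1.044 0.396
vertex -0.513 -2.187 0.471
vertex 0.4 -1.561 0.766
endloop
endfacet
facet normal -0.199 -0.922 0.331
outer loop
vertex -0.513 -2.187 0.471
vertex -0.332 -2.604 -0.581
vertex 0.537 -2.525 0.162
endloop
endfacet
facet normal -0.042 -0.631 -0.775
outer loop
vertex -0.332 -2.604 -0.581
vertex -0.26 -1.719 -1.306
vertex 0.694 -2.236 -0.936
endloop
endfacet
facet normal -0.082 0.521 -0.850
outer loop
vertex -0.26 -1.719 -1.306
vertex -0.397 -0.755 -0.702
vertex 0.653 -1.093 -1.011
endloop
endfacet
facet normal 0.696 0.420 0.582
outer loop
vertex 1.146 -1.591 -0.104
vertex 0.472 -0.676 0.041
vertex 0.4 -1.561 0.766
endloop
endfacet
facet normal 0.721 -0.291 0.628
outer loop
vertex 1.146 -1.591 -0.104
vertex 0.4 -1.561 0.766
vertex 0.537 -2.525 0.162
endloop
endfacet
facet normal 0.834 -0.551 -0.026
outer loop
vertex 1.146 -1.591 -0.104
vertex 0.537 -2.525 0.162
vertex 0.694 -2.236 -0.936
endloop
endfacet
facet normal 0.879 0.000 -0.477
outer loop
vertex 1.146 -1.591 -0.104
vertex 0.694 -2.236 -0.936
vertex 0.653 -1.093 -1.011
endloop
endfacet
facet normal 0.793 0.600 -0.102
outer loop
vertex 1.146 -1.591 -0.104
vertex 0.653 -1.093 -1.011
vertex 0.472 -0.676 0.041
endloop
endfacet
facet normal 0.042 0.631 0.775
outer loop
vertex 0.4 -1.561 0.766
vertex 0.472 -0.676 0.041
vertex -0.554 -1.044 0.396
endloop
endfacet
facet normal 0.082 -0.521 0.850
outer loop
vertex 0.537 -2.525 0.162
vertex 0.4 -1.561 0.766
vertex -0.513 -2.187 0.471
endloop
endfacet
facet normal 0.265 -0.941 -0.210
outer loop
vertex 0.694 -2.236 -0.936
vertex 0.537 -2.525 0.162
vertex -0.332 -2.604 -0.581
endloop
endfacet
facet normal 0.338 -0.050 -0.940
outer loop
vertex 0.653 -1.093 -1.011
vertex 0.694 -2.236 -0.936
vertex -0.26 -1.719 -1.306
endloop
endfacet
facet normal 0.199 0.922 -0.331
outer loop
vertex 0.472 -0.676 0.041
vertex 0.653 -1.093 -1.011
vertex -0.397 -0.755 -0.702
endloop
endfacet
facet normal -0.238 0.914 -0.328
outer loop
vertex -3.128 -2.387 -1.518
vertex -3.439 -2.721 -2.223
vertex -3.937 -2.611 -1.555
endloop
endfacet
facet normal -0.128 0.305 0.944
outer loop
vertex -3.128 -2.387 -1.518
vertex -3.937 -2.611 -1.555
vertex -2.789 -3.685 -1.052
endloop
endfacet
facet normal -0.128 0.305 0.944
outer loop
vertex -2.789 -3.685 -1.052
vertex -3.937 -2.611 -1.555
vertex -3.598 -3.909 -1.089
endloop
endfacet
facet normal 0.238 -0.914 0.328
outer loop
vertex -2.789 -3.685 -1.052
vertex -3.598 -3.909 -1.089
vertex -3.101 -4.019 -1.757
endloop
endfacet
facet normal -0.238 0.914 -0.328
outer loop
vertex -3.937 -2.611 -1.555
vertex -3.439 -2.721 -2.223
vertex -4.248 -2.945 -2.26
endloop
endfacet
facet normal -0.898 -0.079 0.433
outer loop
vertex -3.937 -2.611 -1.555
vertex -4.248 -2.945 -2.26
vertex -3.598 -3.909 -1.089
endloop
endfacet
facet normal -0.898 -0.079 0.433
outer loop
vertex -3.598 -3.909 -1.089
vertex -4.248 -2.945 -2.26
vertex -3.909 -4.243 -1.794
endloop
endfacet
facet normal 0.238 -0.914 0.328
outer loop
vertex -3.598 -3.909 -1.089
vertex -3.909 -4.243 -1.794
vertex -3.101 -4.019 -1.757
endloop
endfacet
facet normal -0.238 0.914 -0.328
outer loop
vertex -4.248 -2.945 -2.26
vertex -3.439 -2.721 -2.223
vertex -3.751 -3.055 -2.928
endloop
endfacet
facet normal -0.770 -0.384 -0.510
outer loop
vertex -4.248 -2.945 -2.26
vertex -3.751 -3.055 -2.928
vertex -3.909 -4.243 -1.794
endloop
endfacet
facet normal -0.770 -0.384 -0.510
outer loop
vertex -3.909 -4.243 -1.794
vertex -3.751 -3.055 -2.928
vertex -3.412 -4.353 -2.462
endloop
endfacet
facet normal 0.238 -0.914 0.328
outer loop
vertex -3.909 -4.243 -1.794
vertex -3.412 -4.353 -2.462
vertex -3.101 -4.019 -1.757
endloop
endfacet
facet normal -0.238 0.914 -0.328
outer loop
vertex -3.751 -3.055 -2.928
vertex -3.439 -2.721 -2.223
vertex -2.942 -2.831 -2.891
endloop
endfacet
facet normal 0.128 -0.305 -0.944
outer loop
vertex -3.751 -3.055 -2.928
vertex -2.942 -2.831 -2.891
vertex -3.412 -4.353 -2.462
endloop
endfacet
facet normal 0.128 -0.305 -0.944
outer loop
vertex -3.412 -4.353 -2.462
vertex -2.942 -2.831 -2.891
vertex -2.603 -4.129 -2.425
endloop
endfacet
facet normal 0.238 -0.914 0.328
outer loop
vertex -3.412 -4.353 -2.462
vertex -2.603 -4.129 -2.425
vertex -3.101 -4.019 -1.757
endloop
endfacet
facet normal -0.238 0.914 -0.328
outer loop
vertex -2.942 -2.831 -2.891
vertex -3.439 -2.721 -2.223
vertex -2.631 -2.497 -2.186
endloop
endfacet
facet normal 0.898 0.079 -0.433
outer loop
vertex -2.942 -2.831 -2.891
vertex -2.631 -2.497 -2.186
vertex -2.603 -4.129 -2.425
endloop
endfacet
facet normal 0.898 0.079 -0.433
outer loop
vertex -2.603 -4.129 -2.425
vertex -2.631 -2.497 -2.186
vertex -2.292 -3.795 -1.72
endloop
endfacet
facet normal 0.238 -0.914 0.328
outer loop
vertex -2.603 -4.129 -2.425
vertex -2.292 -3.795 -1.72
vertex -3.101 -4.019 -1.757
endloop
endfacet
facet normal -0.238 0.914 -0.328
outer loop
vertex -2.631 -2.497 -2.186
vertex -3.439 -2.721 -2.223
vertex -3.128 -2.387 -1.518
endloop
endfacet
facet normal 0.770 0.384 0.510
outer loop
vertex -2.631 -2.497 -2.186
vertex -3.128 -2.387 -1.518
vertex -2.292 -3.795 -1.72
endloop
endfacet
facet normal 0.770 0.384 0.510
outer loop
vertex -2.292 -3.795 -1.72
vertex -3.128 -2.387 -1.518
vertex -2.789 -3.685 -1.052
endloop
endfacet
facet normal 0.238 -0.914 0.328
outer loop
vertex -2.292 -3.795 -1.72
vertex -2.789 -3.685 -1.052
vertex -3.101 -4.019 -1.757
endloop
endfacet

endsolid


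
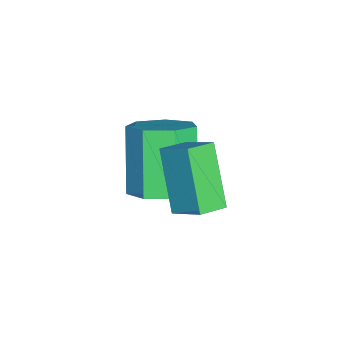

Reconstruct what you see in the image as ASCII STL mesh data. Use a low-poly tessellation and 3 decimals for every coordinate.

solid 
facet normal 0.584 0.106 -0.805
outer loop
vertex 2.103 -0.942 -0.764
vertex 1.39 -0.574 -1.233
vertex 2.028 -0.14 -0.713
endloop
endfacet
facet normal 0.806 0.038 0.590
outer loop
vertex 2.103 -0.942 -0.764
vertex 2.028 -0.14 -0.713
vertex 0.923 -1.155 0.862
endloop
endfacet
facet normal 0.806 0.038 0.590
outer loop
vertex 0.923 -1.155 0.862
vertex 2.028 -0.14 -0.713
vertex 0.848 -0.353 0.913
endloop
endfacet
facet normal -0.584 -0.106 0.805
outer loop
vertex 0.923 -1.155 0.862
vertex 0.848 -0.353 0.913
vertex 0.21 -0.786 0.393
endloop
endfacet
facet normal 0.584 0.106 -0.805
outer loop
vertex 2.028 -0.14 -0.713
vertex 1.39 -0.574 -1.233
vertex 1.472 0.335 -1.054
endloop
endfacet
facet normal 0.429 0.801 0.416
outer loop
vertex 2.028 -0.14 -0.713
vertex 1.472 0.335 -1.054
vertex 0.848 -0.353 0.913
endloop
endfacet
facet normal 0.431 0.801 0.417
outer loop
vertex 0.848 -0.353 0.913
vertex 1.472 0.335 -1.054
vertex 0.293 0.123 0.572
endloop
endfacet
facet normal -0.584 -0.105 0.805
outer loop
vertex 0.848 -0.353 0.913
vertex 0.293 0.123 0.572
vertex 0.21 -0.786 0.393
endloop
endfacet
facet normal 0.585 0.106 -0.804
outer loop
vertex 1.472 0.335 -1.054
vertex 1.39 -0.574 -1.233
vertex 0.855 0.126 -1.53
endloop
endfacet
facet normal -0.270 0.960 -0.071
outer loop
vertex 1.472 0.335 -1.054
vertex 0.855 0.126 -1.53
vertex 0.293 0.123 0.572
endloop
endfacet
facet normal -0.270 0.960 -0.071
outer loop
vertex 0.293 0.123 0.572
vertex 0.855 0.126 -1.53
vertex -0.325 -0.086 0.096
endloop
endfacet
facet normal -0.584 -0.105 0.805
outer loop
vertex 0.293 0.123 0.572
vertex -0.325 -0.086 0.096
vertex 0.21 -0.786 0.393
endloop
endfacet
facet normal 0.584 0.105 -0.805
outer loop
vertex 0.855 0.126 -1.53
vertex 1.39 -0.574 -1.233
vertex 0.64 -0.61 -1.782
endloop
endfacet
facet normal -0.767 0.397 -0.505
outer loop
vertex 0.855 0.126 -1.53
vertex 0.64 -0.61 -1.782
vertex -0.325 -0.086 0.096
endloop
endfacet
facet normal -0.767 0.397 -0.505
outer loop
vertex -0.325 -0.086 0.096
vertex 0.64 -0.61 -1.782
vertex -0.54 -0.822 -0.156
endloop
endfacet
facet normal -0.584 -0.105 0.805
outer loop
vertex -0.325 -0.086 0.096
vertex -0.54 -0.822 -0.156
vertex 0.21 -0.786 0.393
endloop
endfacet
facet normal 0.584 0.104 -0.805
outer loop
vertex 0.64 -0.61 -1.782
vertex 1.39 -0.574 -1.233
vertex 0.99 -1.319 -1.62
endloop
endfacet
facet normal -0.686 -0.466 -0.559
outer loop
vertex 0.64 -0.61 -1.782
vertex 0.99 -1.319 -1.62
vertex -0.54 -0.822 -0.156
endloop
endfacet
facet normal -0.686 -0.466 -0.559
outer loop
vertex -0.54 -0.822 -0.156
vertex 0.99 -1.319 -1.62
vertex -0.19 -1.531 0.005
endloop
endfacet
facet normal -0.584 -0.106 0.805
outer loop
vertex -0.54 -0.822 -0.156
vertex -0.19 -1.531 0.005
vertex 0.21 -0.786 0.393
endloop
endfacet
facet normal 0.584 0.105 -0.805
outer loop
vertex 0.99 -1.319 -1.62
vertex 1.39 -0.574 -1.233
vertex 1.641 -1.467 -1.167
endloop
endfacet
facet normal -0.089 -0.977 -0.192
outer loop
vertex 0.99 -1.319 -1.62
vertex 1.641 -1.467 -1.167
vertex -0.19 -1.531 0.005
endloop
endfacet
facet normal -0.089 -0.977 -0.192
outer loop
vertex -0.19 -1.531 0.005
vertex 1.641 -1.467 -1.167
vertex 0.461 -1.679 0.459
endloop
endfacet
facet normal -0.585 -0.105 0.804
outer loop
vertex -0.19 -1.531 0.005
vertex 0.461 -1.679 0.459
vertex 0.21 -0.786 0.393
endloop
endfacet
facet normal 0.584 0.105 -0.805
outer loop
vertex 1.641 -1.467 -1.167
vertex 1.39 -0.574 -1.233
vertex 2.103 -0.942 -0.764
endloop
endfacet
facet normal 0.576 -0.752 0.320
outer loop
vertex 1.641 -1.467 -1.167
vertex 2.103 -0.942 -0.764
vertex 0.461 -1.679 0.459
endloop
endfacet
facet normal 0.576 -0.753 0.319
outer loop
vertex 0.461 -1.679 0.459
vertex 2.103 -0.942 -0.764
vertex 0.923 -1.155 0.862
endloop
endfacet
facet normal -0.584 -0.105 0.805
outer loop
vertex 0.461 -1.679 0.459
vertex 0.923 -1.155 0.862
vertex 0.21 -0.786 0.393
endloop
endfacet
facet normal -0.689 0.653 -0.314
outer loop
vertex 1.495 0.02 1.166
vertex 1.937 0.774 1.766
vertex 2.597 0.501 -0.252
endloop
endfacet
facet normal -0.417 -0.711 -0.566
outer loop
vertex 3.183 -0.054 0.014
vertex 1.495 0.02 1.166
vertex 2.597 0.501 -0.252
endloop
endfacet
facet normal -0.689 0.654 -0.314
outer loop
vertex 2.597 0.501 -0.252
vertex 1.937 0.774 1.766
vertex 3.04 1.255 0.347
endloop
endfacet
facet normal 0.592 0.259 -0.763
outer loop
vertex 3.04 1.255 0.347
vertex 3.183 -0.054 0.014
vertex 2.597 0.501 -0.252
endloop
endfacet
facet normal -0.592 -0.260 0.763
outer loop
vertex 1.495 0.02 1.166
vertex 2.523 0.219 2.032
vertex 1.937 0.774 1.766
endloop
endfacet
facet normal -0.417 -0.712 -0.565
outer loop
vertex 2.08 -0.535 1.433
vertex 1.495 0.02 1.166
vertex 3.183 -0.054 0.014
endloop
endfacet
facet normal -0.593 -0.258 0.763
outer loop
vertex 2.08 -0.535 1.433
vertex 2.523 0.219 2.032
vertex 1.495 0.02 1.166
endloop
endfacet
facet normal 0.417 0.711 0.565
outer loop
vertex 1.937 0.774 1.766
vertex 2.523 0.219 2.032
vertex 3.04 1.255 0.347
endloop
endfacet
facet normal 0.593 0.259 -0.762
outer loop
vertex 3.625 0.7 0.614
vertex 3.183 -0.054 0.014
vertex 3.04 1.255 0.347
endloop
endfacet
facet normal 0.417 0.712 0.565
outer loop
vertex 3.04 1.255 0.347
vertex 2.523 0.219 2.032
vertex 3.625 0.7 0.614
endloop
endfacet
facet normal 0.689 -0.654 0.314
outer loop
vertex 3.625 0.7 0.614
vertex 2.08 -0.535 1.433
vertex 3.183 -0.054 0.014
endloop
endfacet
facet normal 0.689 -0.654 0.314
outer loop
vertex 2.523 0.219 2.032
vertex 2.08 -0.535 1.433
vertex 3.625 0.7 0.614
endloop
endfacet

endsolid


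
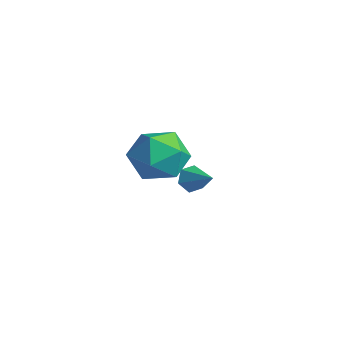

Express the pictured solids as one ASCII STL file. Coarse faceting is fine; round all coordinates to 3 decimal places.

solid 
facet normal -0.887 -0.096 -0.453
outer loop
vertex -3.068 1.467 -4.506
vertex -3.316 1.722 -4.074
vertex -3.128 2.024 -4.506
endloop
endfacet
facet normal 0.748 0.081 -0.659
outer loop
vertex -3.068 1.467 -4.506
vertex -3.128 2.024 -4.506
vertex -2.244 1.838 -3.526
endloop
endfacet
facet normal -0.887 -0.096 -0.453
outer loop
vertex -3.128 2.024 -4.506
vertex -3.316 1.722 -4.074
vertex -3.376 2.279 -4.074
endloop
endfacet
facet normal 0.453 0.857 -0.246
outer loop
vertex -3.128 2.024 -4.506
vertex -3.376 2.279 -4.074
vertex -2.244 1.838 -3.526
endloop
endfacet
facet normal -0.887 -0.096 -0.452
outer loop
vertex -3.376 2.279 -4.074
vertex -3.316 1.722 -4.074
vertex -3.564 1.978 -3.641
endloop
endfacet
facet normal 0.036 0.813 0.581
outer loop
vertex -3.376 2.279 -4.074
vertex -3.564 1.978 -3.641
vertex -2.244 1.838 -3.526
endloop
endfacet
facet normal -0.887 -0.094 -0.452
outer loop
vertex -3.564 1.978 -3.641
vertex -3.316 1.722 -4.074
vertex -3.505 1.421 -3.641
endloop
endfacet
facet normal -0.088 -0.009 0.996
outer loop
vertex -3.564 1.978 -3.641
vertex -3.505 1.421 -3.641
vertex -2.244 1.838 -3.526
endloop
endfacet
facet normal -0.887 -0.095 -0.453
outer loop
vertex -3.505 1.421 -3.641
vertex -3.316 1.722 -4.074
vertex -3.257 1.165 -4.073
endloop
endfacet
facet normal 0.206 -0.785 0.584
outer loop
vertex -3.505 1.421 -3.641
vertex -3.257 1.165 -4.073
vertex -2.244 1.838 -3.526
endloop
endfacet
facet normal -0.886 -0.095 -0.453
outer loop
vertex -3.257 1.165 -4.073
vertex -3.316 1.722 -4.074
vertex -3.068 1.467 -4.506
endloop
endfacet
facet normal 0.625 -0.742 -0.245
outer loop
vertex -3.257 1.165 -4.073
vertex -3.068 1.467 -4.506
vertex -2.244 1.838 -3.526
endloop
endfacet
facet normal 0.333 0.233 0.914
outer loop
vertex -0.075 -0.938 0.463
vertex 0.148 -1.94 0.637
vertex 0.864 -1.313 0.216
endloop
endfacet
facet normal 0.431 0.776 0.461
outer loop
vertex -0.075 -0.938 0.463
vertex 0.864 -1.313 0.216
vertex 0.378 -0.658 -0.432
endloop
endfacet
facet normal -0.206 0.959 0.196
outer loop
vertex -0.075 -0.938 0.463
vertex 0.378 -0.658 -0.432
vertex -0.639 -0.881 -0.41
endloop
endfacet
facet normal -0.697 0.529 0.485
outer loop
vertex -0.075 -0.938 0.463
vertex -0.639 -0.881 -0.41
vertex -0.781 -1.673 0.25
endloop
endfacet
facet normal -0.364 0.080 0.928
outer loop
vertex -0.075 -0.938 0.463
vertex -0.781 -1.673 0.25
vertex 0.148 -1.94 0.637
endloop
endfacet
facet normal 0.836 0.543 -0.078
outer loop
vertex 0.378 -0.658 -0.432
vertex 0.864 -1.313 0.216
vertex 0.881 -1.487 -0.81
endloop
endfacet
facet normal 0.678 -0.335 0.654
outer loop
vertex 0.864 -1.313 0.216
vertex 0.148 -1.94 0.637
vertex 0.739 -2.279 -0.15
endloop
endfacet
facet normal -0.450 -0.582 0.678
outer loop
vertex 0.148 -1.94 0.637
vertex -0.781 -1.673 0.25
vertex -0.278 -2.502 -0.128
endloop
endfacet
facet normal -0.989 0.143 -0.041
outer loop
vertex -0.781 -1.673 0.25
vertex -0.639 -0.881 -0.41
vertex -0.764 -1.847 -0.776
endloop
endfacet
facet normal -0.195 0.839 -0.508
outer loop
vertex -0.639 -0.881 -0.41
vertex 0.378 -0.658 -0.432
vertex -0.048 -1.22 -1.197
endloop
endfacet
facet normal 0.697 -0.529 -0.485
outer loop
vertex 0.175 -2.222 -1.023
vertex 0.881 -1.487 -0.81
vertex 0.739 -2.279 -0.15
endloop
endfacet
facet normal 0.206 -0.959 -0.196
outer loop
vertex 0.175 -2.222 -1.023
vertex 0.739 -2.279 -0.15
vertex -0.278 -2.502 -0.128
endloop
endfacet
facet normal -0.431 -0.776 -0.461
outer loop
vertex 0.175 -2.222 -1.023
vertex -0.278 -2.502 -0.128
vertex -0.764 -1.847 -0.776
endloop
endfacet
facet normal -0.333 -0.233 -0.914
outer loop
vertex 0.175 -2.222 -1.023
vertex -0.764 -1.847 -0.776
vertex -0.048 -1.22 -1.197
endloop
endfacet
facet normal 0.364 -0.080 -0.928
outer loop
vertex 0.175 -2.222 -1.023
vertex -0.048 -1.22 -1.197
vertex 0.881 -1.487 -0.81
endloop
endfacet
facet normal 0.989 -0.143 0.041
outer loop
vertex 0.739 -2.279 -0.15
vertex 0.881 -1.487 -0.81
vertex 0.864 -1.313 0.216
endloop
endfacet
facet normal 0.195 -0.839 0.508
outer loop
vertex -0.278 -2.502 -0.128
vertex 0.739 -2.279 -0.15
vertex 0.148 -1.94 0.637
endloop
endfacet
facet normal -0.836 -0.543 0.078
outer loop
vertex -0.764 -1.847 -0.776
vertex -0.278 -2.502 -0.128
vertex -0.781 -1.673 0.25
endloop
endfacet
facet normal -0.678 0.335 -0.654
outer loop
vertex -0.048 -1.22 -1.197
vertex -0.764 -1.847 -0.776
vertex -0.639 -0.881 -0.41
endloop
endfacet
facet normal 0.450 0.582 -0.678
outer loop
vertex 0.881 -1.487 -0.81
vertex -0.048 -1.22 -1.197
vertex 0.378 -0.658 -0.432
endloop
endfacet

endsolid


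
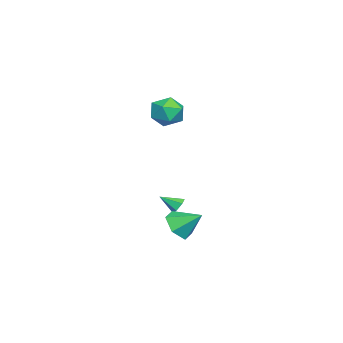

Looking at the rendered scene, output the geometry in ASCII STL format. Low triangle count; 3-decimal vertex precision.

solid 
facet normal -0.105 -0.809 -0.579
outer loop
vertex 1.484 -0.031 -2.998
vertex 0.48 0.065 -2.95
vertex 0.996 0.525 -3.686
endloop
endfacet
facet normal 0.806 0.583 -0.100
outer loop
vertex 1.484 -0.031 -2.998
vertex 0.996 0.525 -3.686
vertex 0.64 1.295 -2.07
endloop
endfacet
facet normal -0.105 -0.809 -0.579
outer loop
vertex 0.996 0.525 -3.686
vertex 0.48 0.065 -2.95
vertex -0.008 0.621 -3.638
endloop
endfacet
facet normal 0.067 0.906 -0.417
outer loop
vertex 0.996 0.525 -3.686
vertex -0.008 0.621 -3.638
vertex 0.64 1.295 -2.07
endloop
endfacet
facet normal -0.106 -0.809 -0.578
outer loop
vertex -0.008 0.621 -3.638
vertex 0.48 0.065 -2.95
vertex -0.525 0.162 -2.901
endloop
endfacet
facet normal -0.686 0.727 -0.029
outer loop
vertex -0.008 0.621 -3.638
vertex -0.525 0.162 -2.901
vertex 0.64 1.295 -2.07
endloop
endfacet
facet normal -0.106 -0.809 -0.578
outer loop
vertex -0.525 0.162 -2.901
vertex 0.48 0.065 -2.95
vertex -0.037 -0.394 -2.213
endloop
endfacet
facet normal -0.701 0.223 0.678
outer loop
vertex -0.525 0.162 -2.901
vertex -0.037 -0.394 -2.213
vertex 0.64 1.295 -2.07
endloop
endfacet
facet normal -0.106 -0.809 -0.578
outer loop
vertex -0.037 -0.394 -2.213
vertex 0.48 0.065 -2.95
vertex 0.967 -0.491 -2.262
endloop
endfacet
facet normal 0.039 -0.100 0.994
outer loop
vertex -0.037 -0.394 -2.213
vertex 0.967 -0.491 -2.262
vertex 0.64 1.295 -2.07
endloop
endfacet
facet normal -0.105 -0.808 -0.579
outer loop
vertex 0.967 -0.491 -2.262
vertex 0.48 0.065 -2.95
vertex 1.484 -0.031 -2.998
endloop
endfacet
facet normal 0.792 0.080 0.606
outer loop
vertex 0.967 -0.491 -2.262
vertex 1.484 -0.031 -2.998
vertex 0.64 1.295 -2.07
endloop
endfacet
facet normal -0.713 0.198 0.672
outer loop
vertex -3.209 -0.612 4.002
vertex -3.364 -1.632 4.138
vertex -2.669 -1.128 4.727
endloop
endfacet
facet normal -0.217 0.711 0.668
outer loop
vertex -3.209 -0.612 4.002
vertex -2.669 -1.128 4.727
vertex -2.194 -0.421 4.129
endloop
endfacet
facet normal -0.186 0.983 0.009
outer loop
vertex -3.209 -0.612 4.002
vertex -2.194 -0.421 4.129
vertex -2.595 -0.488 3.171
endloop
endfacet
facet normal -0.662 0.637 -0.394
outer loop
vertex -3.209 -0.612 4.002
vertex -2.595 -0.488 3.171
vertex -3.319 -1.237 3.177
endloop
endfacet
facet normal -0.988 0.152 0.016
outer loop
vertex -3.209 -0.612 4.002
vertex -3.319 -1.237 3.177
vertex -3.364 -1.632 4.138
endloop
endfacet
facet normal 0.414 0.410 0.813
outer loop
vertex -2.194 -0.421 4.129
vertex -2.669 -1.128 4.727
vertex -1.721 -1.323 4.343
endloop
endfacet
facet normal -0.389 -0.421 0.819
outer loop
vertex -2.669 -1.128 4.727
vertex -3.364 -1.632 4.138
vertex -2.445 -2.072 4.349
endloop
endfacet
facet normal -0.834 -0.495 -0.243
outer loop
vertex -3.364 -1.632 4.138
vertex -3.319 -1.237 3.177
vertex -2.846 -2.139 3.391
endloop
endfacet
facet normal -0.307 0.290 -0.906
outer loop
vertex -3.319 -1.237 3.177
vertex -2.595 -0.488 3.171
vertex -2.371 -1.432 2.793
endloop
endfacet
facet normal 0.464 0.848 -0.254
outer loop
vertex -2.595 -0.488 3.171
vertex -2.194 -0.421 4.129
vertex -1.676 -0.928 3.382
endloop
endfacet
facet normal 0.662 -0.637 0.394
outer loop
vertex -1.831 -1.948 3.518
vertex -1.721 -1.323 4.343
vertex -2.445 -2.072 4.349
endloop
endfacet
facet normal 0.186 -0.983 -0.009
outer loop
vertex -1.831 -1.948 3.518
vertex -2.445 -2.072 4.349
vertex -2.846 -2.139 3.391
endloop
endfacet
facet normal 0.217 -0.711 -0.668
outer loop
vertex -1.831 -1.948 3.518
vertex -2.846 -2.139 3.391
vertex -2.371 -1.432 2.793
endloop
endfacet
facet normal 0.713 -0.198 -0.672
outer loop
vertex -1.831 -1.948 3.518
vertex -2.371 -1.432 2.793
vertex -1.676 -0.928 3.382
endloop
endfacet
facet normal 0.988 -0.152 -0.016
outer loop
vertex -1.831 -1.948 3.518
vertex -1.676 -0.928 3.382
vertex -1.721 -1.323 4.343
endloop
endfacet
facet normal 0.307 -0.290 0.906
outer loop
vertex -2.445 -2.072 4.349
vertex -1.721 -1.323 4.343
vertex -2.669 -1.128 4.727
endloop
endfacet
facet normal -0.464 -0.848 0.254
outer loop
vertex -2.846 -2.139 3.391
vertex -2.445 -2.072 4.349
vertex -3.364 -1.632 4.138
endloop
endfacet
facet normal -0.414 -0.410 -0.813
outer loop
vertex -2.371 -1.432 2.793
vertex -2.846 -2.139 3.391
vertex -3.319 -1.237 3.177
endloop
endfacet
facet normal 0.389 0.421 -0.819
outer loop
vertex -1.676 -0.928 3.382
vertex -2.371 -1.432 2.793
vertex -2.595 -0.488 3.171
endloop
endfacet
facet normal 0.834 0.495 0.243
outer loop
vertex -1.721 -1.323 4.343
vertex -1.676 -0.928 3.382
vertex -2.194 -0.421 4.129
endloop
endfacet
facet normal -0.125 0.834 -0.538
outer loop
vertex -2.25 -0.42 -2.522
vertex -2.595 -0.688 -2.857
vertex -2.789 -0.43 -2.412
endloop
endfacet
facet normal 0.192 0.199 0.961
outer loop
vertex -2.25 -0.42 -2.522
vertex -2.789 -0.43 -2.412
vertex -2.445 -1.672 -2.223
endloop
endfacet
facet normal -0.127 0.833 -0.538
outer loop
vertex -2.789 -0.43 -2.412
vertex -2.595 -0.688 -2.857
vertex -3.133 -0.698 -2.746
endloop
endfacet
facet normal -0.666 -0.071 0.743
outer loop
vertex -2.789 -0.43 -2.412
vertex -3.133 -0.698 -2.746
vertex -2.445 -1.672 -2.223
endloop
endfacet
facet normal -0.126 0.834 -0.537
outer loop
vertex -3.133 -0.698 -2.746
vertex -2.595 -0.688 -2.857
vertex -2.939 -0.956 -3.192
endloop
endfacet
facet normal -0.813 -0.583 -0.016
outer loop
vertex -3.133 -0.698 -2.746
vertex -2.939 -0.956 -3.192
vertex -2.445 -1.672 -2.223
endloop
endfacet
facet normal -0.126 0.834 -0.537
outer loop
vertex -2.939 -0.956 -3.192
vertex -2.595 -0.688 -2.857
vertex -2.401 -0.946 -3.303
endloop
endfacet
facet normal -0.100 -0.824 -0.558
outer loop
vertex -2.939 -0.956 -3.192
vertex -2.401 -0.946 -3.303
vertex -2.445 -1.672 -2.223
endloop
endfacet
facet normal -0.126 0.834 -0.537
outer loop
vertex -2.401 -0.946 -3.303
vertex -2.595 -0.688 -2.857
vertex -2.056 -0.678 -2.968
endloop
endfacet
facet normal 0.760 -0.553 -0.341
outer loop
vertex -2.401 -0.946 -3.303
vertex -2.056 -0.678 -2.968
vertex -2.445 -1.672 -2.223
endloop
endfacet
facet normal -0.126 0.834 -0.537
outer loop
vertex -2.056 -0.678 -2.968
vertex -2.595 -0.688 -2.857
vertex -2.25 -0.42 -2.522
endloop
endfacet
facet normal 0.907 -0.041 0.419
outer loop
vertex -2.056 -0.678 -2.968
vertex -2.25 -0.42 -2.522
vertex -2.445 -1.672 -2.223
endloop
endfacet

endsolid


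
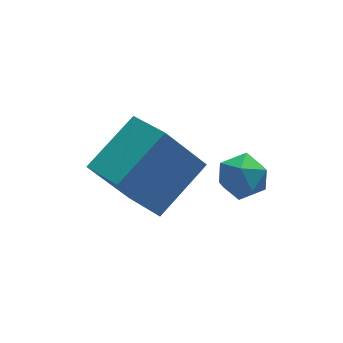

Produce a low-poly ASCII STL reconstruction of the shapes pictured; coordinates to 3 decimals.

solid 
facet normal -0.564 0.179 0.806
outer loop
vertex -3.404 2.738 0.47
vertex -3.79 4.266 -0.14
vertex -5.047 1.936 -0.5
endloop
endfacet
facet normal 0.229 -0.904 0.361
outer loop
vertex -3.97 1.594 -2.04
vertex -3.404 2.738 0.47
vertex -5.047 1.936 -0.5
endloop
endfacet
facet normal -0.564 0.179 0.806
outer loop
vertex -5.047 1.936 -0.5
vertex -3.79 4.266 -0.14
vertex -5.433 3.464 -1.11
endloop
endfacet
facet normal -0.794 -0.388 -0.469
outer loop
vertex -5.433 3.464 -1.11
vertex -3.97 1.594 -2.04
vertex -5.047 1.936 -0.5
endloop
endfacet
facet normal 0.794 0.388 0.469
outer loop
vertex -3.404 2.738 0.47
vertex -2.713 3.924 -1.68
vertex -3.79 4.266 -0.14
endloop
endfacet
facet normal 0.229 -0.904 0.361
outer loop
vertex -2.327 2.396 -1.07
vertex -3.404 2.738 0.47
vertex -3.97 1.594 -2.04
endloop
endfacet
facet normal 0.794 0.388 0.469
outer loop
vertex -2.327 2.396 -1.07
vertex -2.713 3.924 -1.68
vertex -3.404 2.738 0.47
endloop
endfacet
facet normal -0.229 0.904 -0.361
outer loop
vertex -3.79 4.266 -0.14
vertex -2.713 3.924 -1.68
vertex -5.433 3.464 -1.11
endloop
endfacet
facet normal -0.794 -0.388 -0.469
outer loop
vertex -4.356 3.122 -2.65
vertex -3.97 1.594 -2.04
vertex -5.433 3.464 -1.11
endloop
endfacet
facet normal -0.229 0.904 -0.361
outer loop
vertex -5.433 3.464 -1.11
vertex -2.713 3.924 -1.68
vertex -4.356 3.122 -2.65
endloop
endfacet
facet normal 0.564 -0.179 -0.806
outer loop
vertex -4.356 3.122 -2.65
vertex -2.327 2.396 -1.07
vertex -3.97 1.594 -2.04
endloop
endfacet
facet normal 0.564 -0.179 -0.806
outer loop
vertex -2.713 3.924 -1.68
vertex -2.327 2.396 -1.07
vertex -4.356 3.122 -2.65
endloop
endfacet
facet normal -0.578 0.814 -0.063
outer loop
vertex -1.513 2.454 -1.285
vertex -2.102 2.012 -1.595
vertex -2.05 2.11 -0.804
endloop
endfacet
facet normal -0.121 0.866 0.484
outer loop
vertex -1.513 2.454 -1.285
vertex -2.05 2.11 -0.804
vertex -1.277 2.107 -0.605
endloop
endfacet
facet normal 0.542 0.810 0.225
outer loop
vertex -1.513 2.454 -1.285
vertex -1.277 2.107 -0.605
vertex -0.85 2.007 -1.273
endloop
endfacet
facet normal 0.496 0.723 -0.482
outer loop
vertex -1.513 2.454 -1.285
vertex -0.85 2.007 -1.273
vertex -1.36 1.949 -1.885
endloop
endfacet
facet normal -0.196 0.725 -0.660
outer loop
vertex -1.513 2.454 -1.285
vertex -1.36 1.949 -1.885
vertex -2.102 2.012 -1.595
endloop
endfacet
facet normal -0.236 0.313 0.920
outer loop
vertex -1.277 2.107 -0.605
vertex -2.05 2.11 -0.804
vertex -1.72 1.451 -0.495
endloop
endfacet
facet normal -0.973 0.229 0.036
outer loop
vertex -2.05 2.11 -0.804
vertex -2.102 2.012 -1.595
vertex -2.23 1.393 -1.107
endloop
endfacet
facet normal -0.356 0.085 -0.930
outer loop
vertex -2.102 2.012 -1.595
vertex -1.36 1.949 -1.885
vertex -1.803 1.293 -1.775
endloop
endfacet
facet normal 0.762 0.080 -0.643
outer loop
vertex -1.36 1.949 -1.885
vertex -0.85 2.007 -1.273
vertex -1.03 1.29 -1.576
endloop
endfacet
facet normal 0.836 0.222 0.501
outer loop
vertex -0.85 2.007 -1.273
vertex -1.277 2.107 -0.605
vertex -0.978 1.388 -0.785
endloop
endfacet
facet normal -0.496 -0.723 0.482
outer loop
vertex -1.567 0.946 -1.095
vertex -1.72 1.451 -0.495
vertex -2.23 1.393 -1.107
endloop
endfacet
facet normal -0.542 -0.810 -0.225
outer loop
vertex -1.567 0.946 -1.095
vertex -2.23 1.393 -1.107
vertex -1.803 1.293 -1.775
endloop
endfacet
facet normal 0.121 -0.866 -0.484
outer loop
vertex -1.567 0.946 -1.095
vertex -1.803 1.293 -1.775
vertex -1.03 1.29 -1.576
endloop
endfacet
facet normal 0.578 -0.814 0.063
outer loop
vertex -1.567 0.946 -1.095
vertex -1.03 1.29 -1.576
vertex -0.978 1.388 -0.785
endloop
endfacet
facet normal 0.196 -0.725 0.660
outer loop
vertex -1.567 0.946 -1.095
vertex -0.978 1.388 -0.785
vertex -1.72 1.451 -0.495
endloop
endfacet
facet normal -0.762 -0.080 0.643
outer loop
vertex -2.23 1.393 -1.107
vertex -1.72 1.451 -0.495
vertex -2.05 2.11 -0.804
endloop
endfacet
facet normal -0.836 -0.222 -0.501
outer loop
vertex -1.803 1.293 -1.775
vertex -2.23 1.393 -1.107
vertex -2.102 2.012 -1.595
endloop
endfacet
facet normal 0.236 -0.313 -0.920
outer loop
vertex -1.03 1.29 -1.576
vertex -1.803 1.293 -1.775
vertex -1.36 1.949 -1.885
endloop
endfacet
facet normal 0.973 -0.229 -0.036
outer loop
vertex -0.978 1.388 -0.785
vertex -1.03 1.29 -1.576
vertex -0.85 2.007 -1.273
endloop
endfacet
facet normal 0.356 -0.085 0.930
outer loop
vertex -1.72 1.451 -0.495
vertex -0.978 1.388 -0.785
vertex -1.277 2.107 -0.605
endloop
endfacet

endsolid


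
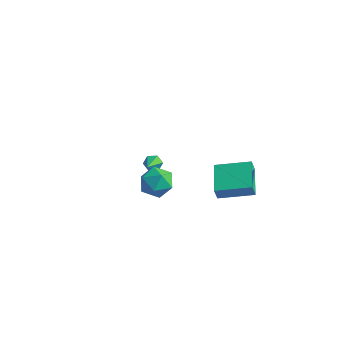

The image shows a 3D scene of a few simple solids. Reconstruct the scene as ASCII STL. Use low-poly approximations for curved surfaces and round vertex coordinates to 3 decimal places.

solid 
facet normal -0.386 0.758 -0.526
outer loop
vertex -1.525 1.262 -1.618
vertex -1.958 1.297 -1.25
vertex -1.484 1.6 -1.161
endloop
endfacet
facet normal 0.993 0.036 -0.115
outer loop
vertex -1.525 1.262 -1.618
vertex -1.484 1.6 -1.161
vertex -1.342 0.083 -0.41
endloop
endfacet
facet normal -0.386 0.758 -0.525
outer loop
vertex -1.484 1.6 -1.161
vertex -1.958 1.297 -1.25
vertex -1.917 1.635 -0.792
endloop
endfacet
facet normal 0.614 0.396 0.683
outer loop
vertex -1.484 1.6 -1.161
vertex -1.917 1.635 -0.792
vertex -1.342 0.083 -0.41
endloop
endfacet
facet normal -0.385 0.759 -0.525
outer loop
vertex -1.917 1.635 -0.792
vertex -1.958 1.297 -1.25
vertex -2.392 1.332 -0.881
endloop
endfacet
facet normal -0.266 0.136 0.954
outer loop
vertex -1.917 1.635 -0.792
vertex -2.392 1.332 -0.881
vertex -1.342 0.083 -0.41
endloop
endfacet
facet normal -0.385 0.759 -0.525
outer loop
vertex -2.392 1.332 -0.881
vertex -1.958 1.297 -1.25
vertex -2.433 0.994 -1.339
endloop
endfacet
facet normal -0.765 -0.483 0.425
outer loop
vertex -2.392 1.332 -0.881
vertex -2.433 0.994 -1.339
vertex -1.342 0.083 -0.41
endloop
endfacet
facet normal -0.386 0.759 -0.524
outer loop
vertex -2.433 0.994 -1.339
vertex -1.958 1.297 -1.25
vertex -2.0 0.96 -1.707
endloop
endfacet
facet normal -0.385 -0.843 -0.375
outer loop
vertex -2.433 0.994 -1.339
vertex -2.0 0.96 -1.707
vertex -1.342 0.083 -0.41
endloop
endfacet
facet normal -0.385 0.759 -0.525
outer loop
vertex -2.0 0.96 -1.707
vertex -1.958 1.297 -1.25
vertex -1.525 1.262 -1.618
endloop
endfacet
facet normal 0.492 -0.584 -0.645
outer loop
vertex -2.0 0.96 -1.707
vertex -1.525 1.262 -1.618
vertex -1.342 0.083 -0.41
endloop
endfacet
facet normal -0.602 0.759 0.246
outer loop
vertex 0.985 3.036 -0.971
vertex 2.677 4.237 -0.536
vertex 1.0 3.324 -1.823
endloop
endfacet
facet normal -0.798 -0.567 -0.206
outer loop
vertex 2.223 1.783 -2.324
vertex 0.985 3.036 -0.971
vertex 1.0 3.324 -1.823
endloop
endfacet
facet normal -0.602 0.760 0.246
outer loop
vertex 1.0 3.324 -1.823
vertex 2.677 4.237 -0.536
vertex 2.692 4.525 -1.389
endloop
endfacet
facet normal 0.016 0.320 -0.947
outer loop
vertex 2.692 4.525 -1.389
vertex 2.223 1.783 -2.324
vertex 1.0 3.324 -1.823
endloop
endfacet
facet normal -0.016 -0.321 0.947
outer loop
vertex 0.985 3.036 -0.971
vertex 3.9 2.696 -1.037
vertex 2.677 4.237 -0.536
endloop
endfacet
facet normal -0.798 -0.567 -0.205
outer loop
vertex 2.208 1.495 -1.471
vertex 0.985 3.036 -0.971
vertex 2.223 1.783 -2.324
endloop
endfacet
facet normal -0.016 -0.320 0.947
outer loop
vertex 2.208 1.495 -1.471
vertex 3.9 2.696 -1.037
vertex 0.985 3.036 -0.971
endloop
endfacet
facet normal 0.798 0.567 0.205
outer loop
vertex 2.677 4.237 -0.536
vertex 3.9 2.696 -1.037
vertex 2.692 4.525 -1.389
endloop
endfacet
facet normal 0.016 0.320 -0.947
outer loop
vertex 3.915 2.984 -1.889
vertex 2.223 1.783 -2.324
vertex 2.692 4.525 -1.389
endloop
endfacet
facet normal 0.798 0.567 0.206
outer loop
vertex 2.692 4.525 -1.389
vertex 3.9 2.696 -1.037
vertex 3.915 2.984 -1.889
endloop
endfacet
facet normal 0.602 -0.759 -0.246
outer loop
vertex 3.915 2.984 -1.889
vertex 2.208 1.495 -1.471
vertex 2.223 1.783 -2.324
endloop
endfacet
facet normal 0.602 -0.759 -0.246
outer loop
vertex 3.9 2.696 -1.037
vertex 2.208 1.495 -1.471
vertex 3.915 2.984 -1.889
endloop
endfacet
facet normal 0.108 0.983 -0.151
outer loop
vertex 2.848 -3.052 2.548
vertex 1.948 -2.884 2.998
vertex 2.803 -2.892 3.554
endloop
endfacet
facet normal 0.742 0.666 -0.073
outer loop
vertex 2.848 -3.052 2.548
vertex 2.803 -2.892 3.554
vertex 3.416 -3.616 3.179
endloop
endfacet
facet normal 0.801 0.163 -0.576
outer loop
vertex 2.848 -3.052 2.548
vertex 3.416 -3.616 3.179
vertex 2.94 -4.056 2.392
endloop
endfacet
facet normal 0.203 0.168 -0.965
outer loop
vertex 2.848 -3.052 2.548
vertex 2.94 -4.056 2.392
vertex 2.033 -3.603 2.28
endloop
endfacet
facet normal -0.225 0.675 -0.703
outer loop
vertex 2.848 -3.052 2.548
vertex 2.033 -3.603 2.28
vertex 1.948 -2.884 2.998
endloop
endfacet
facet normal 0.751 0.344 0.564
outer loop
vertex 3.416 -3.616 3.179
vertex 2.803 -2.892 3.554
vertex 2.867 -3.797 4.02
endloop
endfacet
facet normal -0.276 0.856 0.437
outer loop
vertex 2.803 -2.892 3.554
vertex 1.948 -2.884 2.998
vertex 1.96 -3.344 3.908
endloop
endfacet
facet normal -0.815 0.358 -0.455
outer loop
vertex 1.948 -2.884 2.998
vertex 2.033 -3.603 2.28
vertex 1.484 -3.784 3.121
endloop
endfacet
facet normal -0.122 -0.461 -0.879
outer loop
vertex 2.033 -3.603 2.28
vertex 2.94 -4.056 2.392
vertex 2.097 -4.508 2.746
endloop
endfacet
facet normal 0.847 -0.470 -0.249
outer loop
vertex 2.94 -4.056 2.392
vertex 3.416 -3.616 3.179
vertex 2.952 -4.516 3.302
endloop
endfacet
facet normal -0.203 -0.168 0.965
outer loop
vertex 2.052 -4.348 3.752
vertex 2.867 -3.797 4.02
vertex 1.96 -3.344 3.908
endloop
endfacet
facet normal -0.801 -0.163 0.576
outer loop
vertex 2.052 -4.348 3.752
vertex 1.96 -3.344 3.908
vertex 1.484 -3.784 3.121
endloop
endfacet
facet normal -0.742 -0.666 0.073
outer loop
vertex 2.052 -4.348 3.752
vertex 1.484 -3.784 3.121
vertex 2.097 -4.508 2.746
endloop
endfacet
facet normal -0.108 -0.983 0.151
outer loop
vertex 2.052 -4.348 3.752
vertex 2.097 -4.508 2.746
vertex 2.952 -4.516 3.302
endloop
endfacet
facet normal 0.225 -0.675 0.703
outer loop
vertex 2.052 -4.348 3.752
vertex 2.952 -4.516 3.302
vertex 2.867 -3.797 4.02
endloop
endfacet
facet normal 0.122 0.461 0.879
outer loop
vertex 1.96 -3.344 3.908
vertex 2.867 -3.797 4.02
vertex 2.803 -2.892 3.554
endloop
endfacet
facet normal -0.847 0.470 0.249
outer loop
vertex 1.484 -3.784 3.121
vertex 1.96 -3.344 3.908
vertex 1.948 -2.884 2.998
endloop
endfacet
facet normal -0.751 -0.344 -0.564
outer loop
vertex 2.097 -4.508 2.746
vertex 1.484 -3.784 3.121
vertex 2.033 -3.603 2.28
endloop
endfacet
facet normal 0.276 -0.856 -0.437
outer loop
vertex 2.952 -4.516 3.302
vertex 2.097 -4.508 2.746
vertex 2.94 -4.056 2.392
endloop
endfacet
facet normal 0.815 -0.358 0.455
outer loop
vertex 2.867 -3.797 4.02
vertex 2.952 -4.516 3.302
vertex 3.416 -3.616 3.179
endloop
endfacet

endsolid
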